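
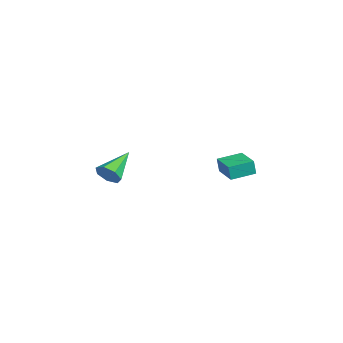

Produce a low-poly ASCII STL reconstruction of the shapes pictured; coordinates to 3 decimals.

solid 
facet normal -0.982 -0.182 -0.044
outer loop
vertex 1.059 2.942 -2.176
vertex 0.802 4.285 -1.989
vertex 1.075 3.065 -3.037
endloop
endfacet
facet normal 0.186 -0.973 -0.136
outer loop
vertex 2.538 3.335 -2.971
vertex 1.059 2.942 -2.176
vertex 1.075 3.065 -3.037
endloop
endfacet
facet normal -0.982 -0.182 -0.044
outer loop
vertex 1.075 3.065 -3.037
vertex 0.802 4.285 -1.989
vertex 0.818 4.407 -2.85
endloop
endfacet
facet normal 0.019 0.141 -0.990
outer loop
vertex 0.818 4.407 -2.85
vertex 2.538 3.335 -2.971
vertex 1.075 3.065 -3.037
endloop
endfacet
facet normal -0.019 -0.141 0.990
outer loop
vertex 1.059 2.942 -2.176
vertex 2.265 4.555 -1.923
vertex 0.802 4.285 -1.989
endloop
endfacet
facet normal 0.186 -0.973 -0.134
outer loop
vertex 2.522 3.213 -2.11
vertex 1.059 2.942 -2.176
vertex 2.538 3.335 -2.971
endloop
endfacet
facet normal -0.018 -0.141 0.990
outer loop
vertex 2.522 3.213 -2.11
vertex 2.265 4.555 -1.923
vertex 1.059 2.942 -2.176
endloop
endfacet
facet normal -0.186 0.973 0.134
outer loop
vertex 0.802 4.285 -1.989
vertex 2.265 4.555 -1.923
vertex 0.818 4.407 -2.85
endloop
endfacet
facet normal 0.018 0.141 -0.990
outer loop
vertex 2.281 4.678 -2.784
vertex 2.538 3.335 -2.971
vertex 0.818 4.407 -2.85
endloop
endfacet
facet normal -0.186 0.973 0.136
outer loop
vertex 0.818 4.407 -2.85
vertex 2.265 4.555 -1.923
vertex 2.281 4.678 -2.784
endloop
endfacet
facet normal 0.982 0.182 0.044
outer loop
vertex 2.281 4.678 -2.784
vertex 2.522 3.213 -2.11
vertex 2.538 3.335 -2.971
endloop
endfacet
facet normal 0.982 0.182 0.044
outer loop
vertex 2.265 4.555 -1.923
vertex 2.522 3.213 -2.11
vertex 2.281 4.678 -2.784
endloop
endfacet
facet normal 0.629 -0.635 -0.449
outer loop
vertex 4.35 -2.745 -1.009
vertex 3.797 -2.993 -1.433
vertex 4.265 -2.436 -1.565
endloop
endfacet
facet normal 0.519 0.778 0.353
outer loop
vertex 4.35 -2.745 -1.009
vertex 4.265 -2.436 -1.565
vertex 2.583 -1.767 -0.567
endloop
endfacet
facet normal 0.630 -0.635 -0.448
outer loop
vertex 4.265 -2.436 -1.565
vertex 3.797 -2.993 -1.433
vertex 3.828 -2.547 -2.022
endloop
endfacet
facet normal 0.149 0.919 -0.365
outer loop
vertex 4.265 -2.436 -1.565
vertex 3.828 -2.547 -2.022
vertex 2.583 -1.767 -0.567
endloop
endfacet
facet normal 0.629 -0.635 -0.448
outer loop
vertex 3.828 -2.547 -2.022
vertex 3.797 -2.993 -1.433
vertex 3.367 -2.994 -2.035
endloop
endfacet
facet normal -0.488 0.524 -0.698
outer loop
vertex 3.828 -2.547 -2.022
vertex 3.367 -2.994 -2.035
vertex 2.583 -1.767 -0.567
endloop
endfacet
facet normal 0.629 -0.636 -0.448
outer loop
vertex 3.367 -2.994 -2.035
vertex 3.797 -2.993 -1.433
vertex 3.23 -3.44 -1.594
endloop
endfacet
facet normal -0.912 -0.110 -0.395
outer loop
vertex 3.367 -2.994 -2.035
vertex 3.23 -3.44 -1.594
vertex 2.583 -1.767 -0.567
endloop
endfacet
facet normal 0.628 -0.635 -0.449
outer loop
vertex 3.23 -3.44 -1.594
vertex 3.797 -2.993 -1.433
vertex 3.52 -3.55 -1.032
endloop
endfacet
facet normal -0.803 -0.505 0.316
outer loop
vertex 3.23 -3.44 -1.594
vertex 3.52 -3.55 -1.032
vertex 2.583 -1.767 -0.567
endloop
endfacet
facet normal 0.629 -0.635 -0.448
outer loop
vertex 3.52 -3.55 -1.032
vertex 3.797 -2.993 -1.433
vertex 4.018 -3.241 -0.771
endloop
endfacet
facet normal -0.246 -0.363 0.899
outer loop
vertex 3.52 -3.55 -1.032
vertex 4.018 -3.241 -0.771
vertex 2.583 -1.767 -0.567
endloop
endfacet
facet normal 0.629 -0.636 -0.448
outer loop
vertex 4.018 -3.241 -0.771
vertex 3.797 -2.993 -1.433
vertex 4.35 -2.745 -1.009
endloop
endfacet
facet normal 0.344 0.209 0.915
outer loop
vertex 4.018 -3.241 -0.771
vertex 4.35 -2.745 -1.009
vertex 2.583 -1.767 -0.567
endloop
endfacet

endsolid


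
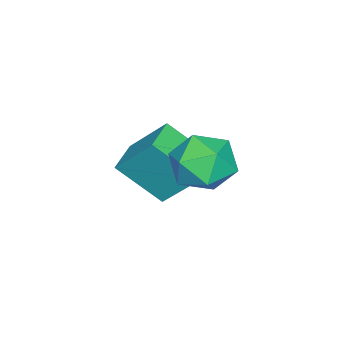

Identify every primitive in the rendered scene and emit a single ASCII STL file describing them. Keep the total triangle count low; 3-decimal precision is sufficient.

solid 
facet normal -0.989 -0.113 0.093
outer loop
vertex -2.882 -1.498 -1.062
vertex -2.889 -0.094 0.566
vertex -3.197 0.119 -2.458
endloop
endfacet
facet normal 0.003 -0.653 -0.757
outer loop
vertex -1.831 0.274 -2.586
vertex -2.882 -1.498 -1.062
vertex -3.197 0.119 -2.458
endloop
endfacet
facet normal -0.989 -0.112 0.093
outer loop
vertex -3.197 0.119 -2.458
vertex -2.889 -0.094 0.566
vertex -3.203 1.523 -0.83
endloop
endfacet
facet normal -0.146 0.749 -0.646
outer loop
vertex -3.203 1.523 -0.83
vertex -1.831 0.274 -2.586
vertex -3.197 0.119 -2.458
endloop
endfacet
facet normal 0.146 -0.749 0.646
outer loop
vertex -2.882 -1.498 -1.062
vertex -1.523 0.061 0.438
vertex -2.889 -0.094 0.566
endloop
endfacet
facet normal 0.003 -0.653 -0.757
outer loop
vertex -1.517 -1.343 -1.19
vertex -2.882 -1.498 -1.062
vertex -1.831 0.274 -2.586
endloop
endfacet
facet normal 0.146 -0.749 0.646
outer loop
vertex -1.517 -1.343 -1.19
vertex -1.523 0.061 0.438
vertex -2.882 -1.498 -1.062
endloop
endfacet
facet normal -0.003 0.653 0.757
outer loop
vertex -2.889 -0.094 0.566
vertex -1.523 0.061 0.438
vertex -3.203 1.523 -0.83
endloop
endfacet
facet normal -0.146 0.749 -0.646
outer loop
vertex -1.838 1.678 -0.958
vertex -1.831 0.274 -2.586
vertex -3.203 1.523 -0.83
endloop
endfacet
facet normal -0.003 0.653 0.757
outer loop
vertex -3.203 1.523 -0.83
vertex -1.523 0.061 0.438
vertex -1.838 1.678 -0.958
endloop
endfacet
facet normal 0.989 0.112 -0.093
outer loop
vertex -1.838 1.678 -0.958
vertex -1.517 -1.343 -1.19
vertex -1.831 0.274 -2.586
endloop
endfacet
facet normal 0.989 0.112 -0.093
outer loop
vertex -1.523 0.061 0.438
vertex -1.517 -1.343 -1.19
vertex -1.838 1.678 -0.958
endloop
endfacet
facet normal -0.698 0.716 0.007
outer loop
vertex 0.054 3.895 1.566
vertex -0.762 3.104 1.151
vertex -0.606 3.244 2.342
endloop
endfacet
facet normal -0.211 0.830 0.516
outer loop
vertex 0.054 3.895 1.566
vertex -0.606 3.244 2.342
vertex 0.573 3.416 2.548
endloop
endfacet
facet normal 0.428 0.881 0.203
outer loop
vertex 0.054 3.895 1.566
vertex 0.573 3.416 2.548
vertex 1.146 3.383 1.483
endloop
endfacet
facet normal 0.336 0.798 -0.500
outer loop
vertex 0.054 3.895 1.566
vertex 1.146 3.383 1.483
vertex 0.321 3.19 0.62
endloop
endfacet
facet normal -0.360 0.697 -0.621
outer loop
vertex 0.054 3.895 1.566
vertex 0.321 3.19 0.62
vertex -0.762 3.104 1.151
endloop
endfacet
facet normal -0.203 0.259 0.944
outer loop
vertex 0.573 3.416 2.548
vertex -0.606 3.244 2.342
vertex 0.079 2.33 2.74
endloop
endfacet
facet normal -0.990 0.074 0.121
outer loop
vertex -0.606 3.244 2.342
vertex -0.762 3.104 1.151
vertex -0.746 2.137 1.877
endloop
endfacet
facet normal -0.443 0.043 -0.896
outer loop
vertex -0.762 3.104 1.151
vertex 0.321 3.19 0.62
vertex -0.173 2.104 0.812
endloop
endfacet
facet normal 0.684 0.208 -0.700
outer loop
vertex 0.321 3.19 0.62
vertex 1.146 3.383 1.483
vertex 1.006 2.276 1.018
endloop
endfacet
facet normal 0.832 0.342 0.437
outer loop
vertex 1.146 3.383 1.483
vertex 0.573 3.416 2.548
vertex 1.162 2.416 2.209
endloop
endfacet
facet normal -0.336 -0.798 0.500
outer loop
vertex 0.346 1.625 1.794
vertex 0.079 2.33 2.74
vertex -0.746 2.137 1.877
endloop
endfacet
facet normal -0.428 -0.881 -0.203
outer loop
vertex 0.346 1.625 1.794
vertex -0.746 2.137 1.877
vertex -0.173 2.104 0.812
endloop
endfacet
facet normal 0.211 -0.830 -0.516
outer loop
vertex 0.346 1.625 1.794
vertex -0.173 2.104 0.812
vertex 1.006 2.276 1.018
endloop
endfacet
facet normal 0.698 -0.716 -0.007
outer loop
vertex 0.346 1.625 1.794
vertex 1.006 2.276 1.018
vertex 1.162 2.416 2.209
endloop
endfacet
facet normal 0.360 -0.697 0.621
outer loop
vertex 0.346 1.625 1.794
vertex 1.162 2.416 2.209
vertex 0.079 2.33 2.74
endloop
endfacet
facet normal -0.684 -0.208 0.700
outer loop
vertex -0.746 2.137 1.877
vertex 0.079 2.33 2.74
vertex -0.606 3.244 2.342
endloop
endfacet
facet normal -0.832 -0.342 -0.437
outer loop
vertex -0.173 2.104 0.812
vertex -0.746 2.137 1.877
vertex -0.762 3.104 1.151
endloop
endfacet
facet normal 0.203 -0.259 -0.944
outer loop
vertex 1.006 2.276 1.018
vertex -0.173 2.104 0.812
vertex 0.321 3.19 0.62
endloop
endfacet
facet normal 0.990 -0.074 -0.121
outer loop
vertex 1.162 2.416 2.209
vertex 1.006 2.276 1.018
vertex 1.146 3.383 1.483
endloop
endfacet
facet normal 0.443 -0.043 0.896
outer loop
vertex 0.079 2.33 2.74
vertex 1.162 2.416 2.209
vertex 0.573 3.416 2.548
endloop
endfacet

endsolid


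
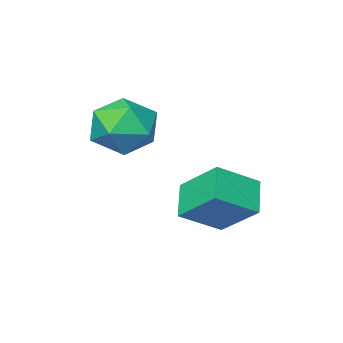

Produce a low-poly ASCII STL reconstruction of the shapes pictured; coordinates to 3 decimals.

solid 
facet normal -0.842 0.195 -0.502
outer loop
vertex -0.774 -0.291 -0.296
vertex -1.1 0.945 0.731
vertex -0.158 0.481 -1.029
endloop
endfacet
facet normal 0.199 -0.754 -0.626
outer loop
vertex 1.08 0.195 -0.291
vertex -0.774 -0.291 -0.296
vertex -0.158 0.481 -1.029
endloop
endfacet
facet normal -0.843 0.194 -0.502
outer loop
vertex -0.158 0.481 -1.029
vertex -1.1 0.945 0.731
vertex -0.485 1.717 -0.002
endloop
endfacet
facet normal 0.500 0.628 -0.596
outer loop
vertex -0.485 1.717 -0.002
vertex 1.08 0.195 -0.291
vertex -0.158 0.481 -1.029
endloop
endfacet
facet normal -0.500 -0.628 0.596
outer loop
vertex -0.774 -0.291 -0.296
vertex 0.138 0.659 1.469
vertex -1.1 0.945 0.731
endloop
endfacet
facet normal 0.199 -0.754 -0.626
outer loop
vertex 0.465 -0.577 0.442
vertex -0.774 -0.291 -0.296
vertex 1.08 0.195 -0.291
endloop
endfacet
facet normal -0.500 -0.628 0.596
outer loop
vertex 0.465 -0.577 0.442
vertex 0.138 0.659 1.469
vertex -0.774 -0.291 -0.296
endloop
endfacet
facet normal -0.199 0.754 0.626
outer loop
vertex -1.1 0.945 0.731
vertex 0.138 0.659 1.469
vertex -0.485 1.717 -0.002
endloop
endfacet
facet normal 0.500 0.628 -0.597
outer loop
vertex 0.754 1.431 0.736
vertex 1.08 0.195 -0.291
vertex -0.485 1.717 -0.002
endloop
endfacet
facet normal -0.199 0.754 0.626
outer loop
vertex -0.485 1.717 -0.002
vertex 0.138 0.659 1.469
vertex 0.754 1.431 0.736
endloop
endfacet
facet normal 0.843 -0.195 0.502
outer loop
vertex 0.754 1.431 0.736
vertex 0.465 -0.577 0.442
vertex 1.08 0.195 -0.291
endloop
endfacet
facet normal 0.842 -0.195 0.503
outer loop
vertex 0.138 0.659 1.469
vertex 0.465 -0.577 0.442
vertex 0.754 1.431 0.736
endloop
endfacet
facet normal 0.330 0.859 0.391
outer loop
vertex 1.333 -0.771 2.477
vertex 1.598 -1.288 3.391
vertex 2.321 -1.201 2.589
endloop
endfacet
facet normal 0.408 0.855 -0.320
outer loop
vertex 1.333 -0.771 2.477
vertex 2.321 -1.201 2.589
vertex 1.79 -1.299 1.65
endloop
endfacet
facet normal -0.234 0.755 -0.612
outer loop
vertex 1.333 -0.771 2.477
vertex 1.79 -1.299 1.65
vertex 0.74 -1.445 1.872
endloop
endfacet
facet normal -0.710 0.699 -0.082
outer loop
vertex 1.333 -0.771 2.477
vertex 0.74 -1.445 1.872
vertex 0.622 -1.438 2.948
endloop
endfacet
facet normal -0.361 0.763 0.536
outer loop
vertex 1.333 -0.771 2.477
vertex 0.622 -1.438 2.948
vertex 1.598 -1.288 3.391
endloop
endfacet
facet normal 0.818 0.296 -0.493
outer loop
vertex 1.79 -1.299 1.65
vertex 2.321 -1.201 2.589
vertex 2.338 -2.142 2.052
endloop
endfacet
facet normal 0.691 0.304 0.656
outer loop
vertex 2.321 -1.201 2.589
vertex 1.598 -1.288 3.391
vertex 2.22 -2.135 3.128
endloop
endfacet
facet normal -0.427 0.147 0.892
outer loop
vertex 1.598 -1.288 3.391
vertex 0.622 -1.438 2.948
vertex 1.17 -2.281 3.35
endloop
endfacet
facet normal -0.993 0.044 -0.109
outer loop
vertex 0.622 -1.438 2.948
vertex 0.74 -1.445 1.872
vertex 0.639 -2.379 2.411
endloop
endfacet
facet normal -0.223 0.136 -0.965
outer loop
vertex 0.74 -1.445 1.872
vertex 1.79 -1.299 1.65
vertex 1.362 -2.292 1.609
endloop
endfacet
facet normal 0.710 -0.699 0.082
outer loop
vertex 1.627 -2.809 2.523
vertex 2.338 -2.142 2.052
vertex 2.22 -2.135 3.128
endloop
endfacet
facet normal 0.234 -0.755 0.612
outer loop
vertex 1.627 -2.809 2.523
vertex 2.22 -2.135 3.128
vertex 1.17 -2.281 3.35
endloop
endfacet
facet normal -0.408 -0.855 0.320
outer loop
vertex 1.627 -2.809 2.523
vertex 1.17 -2.281 3.35
vertex 0.639 -2.379 2.411
endloop
endfacet
facet normal -0.330 -0.859 -0.391
outer loop
vertex 1.627 -2.809 2.523
vertex 0.639 -2.379 2.411
vertex 1.362 -2.292 1.609
endloop
endfacet
facet normal 0.361 -0.763 -0.536
outer loop
vertex 1.627 -2.809 2.523
vertex 1.362 -2.292 1.609
vertex 2.338 -2.142 2.052
endloop
endfacet
facet normal 0.993 -0.044 0.109
outer loop
vertex 2.22 -2.135 3.128
vertex 2.338 -2.142 2.052
vertex 2.321 -1.201 2.589
endloop
endfacet
facet normal 0.223 -0.136 0.965
outer loop
vertex 1.17 -2.281 3.35
vertex 2.22 -2.135 3.128
vertex 1.598 -1.288 3.391
endloop
endfacet
facet normal -0.818 -0.296 0.493
outer loop
vertex 0.639 -2.379 2.411
vertex 1.17 -2.281 3.35
vertex 0.622 -1.438 2.948
endloop
endfacet
facet normal -0.691 -0.304 -0.656
outer loop
vertex 1.362 -2.292 1.609
vertex 0.639 -2.379 2.411
vertex 0.74 -1.445 1.872
endloop
endfacet
facet normal 0.427 -0.147 -0.892
outer loop
vertex 2.338 -2.142 2.052
vertex 1.362 -2.292 1.609
vertex 1.79 -1.299 1.65
endloop
endfacet

endsolid


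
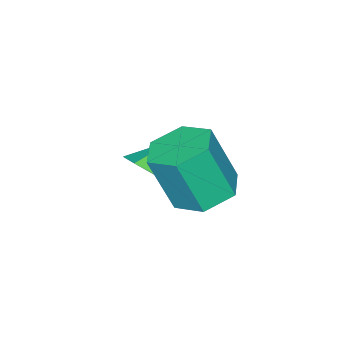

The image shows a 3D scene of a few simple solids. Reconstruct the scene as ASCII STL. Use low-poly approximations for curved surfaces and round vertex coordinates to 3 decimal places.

solid 
facet normal 0.770 -0.108 -0.629
outer loop
vertex -1.77 -0.847 -1.043
vertex -2.311 -0.768 -1.719
vertex -1.934 -0.062 -1.379
endloop
endfacet
facet normal 0.131 0.413 0.901
outer loop
vertex -1.77 -0.847 -1.043
vertex -1.934 -0.062 -1.379
vertex -3.289 -0.632 -0.921
endloop
endfacet
facet normal 0.769 -0.108 -0.630
outer loop
vertex -1.934 -0.062 -1.379
vertex -2.311 -0.768 -1.719
vertex -2.476 0.017 -2.055
endloop
endfacet
facet normal -0.272 0.906 0.324
outer loop
vertex -1.934 -0.062 -1.379
vertex -2.476 0.017 -2.055
vertex -3.289 -0.632 -0.921
endloop
endfacet
facet normal 0.771 -0.107 -0.628
outer loop
vertex -2.476 0.017 -2.055
vertex -2.311 -0.768 -1.719
vertex -2.852 -0.689 -2.396
endloop
endfacet
facet normal -0.796 0.548 -0.257
outer loop
vertex -2.476 0.017 -2.055
vertex -2.852 -0.689 -2.396
vertex -3.289 -0.632 -0.921
endloop
endfacet
facet normal 0.771 -0.107 -0.628
outer loop
vertex -2.852 -0.689 -2.396
vertex -2.311 -0.768 -1.719
vertex -2.687 -1.475 -2.06
endloop
endfacet
facet normal -0.917 -0.304 -0.260
outer loop
vertex -2.852 -0.689 -2.396
vertex -2.687 -1.475 -2.06
vertex -3.289 -0.632 -0.921
endloop
endfacet
facet normal 0.771 -0.107 -0.628
outer loop
vertex -2.687 -1.475 -2.06
vertex -2.311 -0.768 -1.719
vertex -2.146 -1.554 -1.383
endloop
endfacet
facet normal -0.514 -0.797 0.318
outer loop
vertex -2.687 -1.475 -2.06
vertex -2.146 -1.554 -1.383
vertex -3.289 -0.632 -0.921
endloop
endfacet
facet normal 0.770 -0.107 -0.629
outer loop
vertex -2.146 -1.554 -1.383
vertex -2.311 -0.768 -1.719
vertex -1.77 -0.847 -1.043
endloop
endfacet
facet normal 0.010 -0.438 0.899
outer loop
vertex -2.146 -1.554 -1.383
vertex -1.77 -0.847 -1.043
vertex -3.289 -0.632 -0.921
endloop
endfacet
facet normal -0.192 0.317 -0.929
outer loop
vertex -0.428 1.598 -0.659
vertex -1.275 1.984 -0.352
vertex -0.457 2.523 -0.337
endloop
endfacet
facet normal 0.981 0.091 -0.172
outer loop
vertex -0.428 1.598 -0.659
vertex -0.457 2.523 -0.337
vertex -0.059 0.989 1.124
endloop
endfacet
facet normal 0.981 0.090 -0.173
outer loop
vertex -0.059 0.989 1.124
vertex -0.457 2.523 -0.337
vertex -0.087 1.915 1.446
endloop
endfacet
facet normal 0.193 -0.317 0.929
outer loop
vertex -0.059 0.989 1.124
vertex -0.087 1.915 1.446
vertex -0.905 1.376 1.432
endloop
endfacet
facet normal -0.192 0.317 -0.929
outer loop
vertex -0.457 2.523 -0.337
vertex -1.275 1.984 -0.352
vertex -1.303 2.91 -0.03
endloop
endfacet
facet normal 0.466 0.862 0.197
outer loop
vertex -0.457 2.523 -0.337
vertex -1.303 2.91 -0.03
vertex -0.087 1.915 1.446
endloop
endfacet
facet normal 0.465 0.863 0.198
outer loop
vertex -0.087 1.915 1.446
vertex -1.303 2.91 -0.03
vertex -0.933 2.301 1.753
endloop
endfacet
facet normal 0.193 -0.316 0.929
outer loop
vertex -0.087 1.915 1.446
vertex -0.933 2.301 1.753
vertex -0.905 1.376 1.432
endloop
endfacet
facet normal -0.193 0.317 -0.929
outer loop
vertex -1.303 2.91 -0.03
vertex -1.275 1.984 -0.352
vertex -2.121 2.371 -0.044
endloop
endfacet
facet normal -0.515 0.773 0.371
outer loop
vertex -1.303 2.91 -0.03
vertex -2.121 2.371 -0.044
vertex -0.933 2.301 1.753
endloop
endfacet
facet normal -0.515 0.773 0.371
outer loop
vertex -0.933 2.301 1.753
vertex -2.121 2.371 -0.044
vertex -1.752 1.762 1.739
endloop
endfacet
facet normal 0.192 -0.317 0.929
outer loop
vertex -0.933 2.301 1.753
vertex -1.752 1.762 1.739
vertex -0.905 1.376 1.432
endloop
endfacet
facet normal -0.193 0.317 -0.929
outer loop
vertex -2.121 2.371 -0.044
vertex -1.275 1.984 -0.352
vertex -2.093 1.445 -0.366
endloop
endfacet
facet normal -0.981 -0.090 0.172
outer loop
vertex -2.121 2.371 -0.044
vertex -2.093 1.445 -0.366
vertex -1.752 1.762 1.739
endloop
endfacet
facet normal -0.981 -0.091 0.173
outer loop
vertex -1.752 1.762 1.739
vertex -2.093 1.445 -0.366
vertex -1.723 0.837 1.417
endloop
endfacet
facet normal 0.192 -0.317 0.929
outer loop
vertex -1.752 1.762 1.739
vertex -1.723 0.837 1.417
vertex -0.905 1.376 1.432
endloop
endfacet
facet normal -0.193 0.316 -0.929
outer loop
vertex -2.093 1.445 -0.366
vertex -1.275 1.984 -0.352
vertex -1.247 1.059 -0.673
endloop
endfacet
facet normal -0.465 -0.863 -0.198
outer loop
vertex -2.093 1.445 -0.366
vertex -1.247 1.059 -0.673
vertex -1.723 0.837 1.417
endloop
endfacet
facet normal -0.466 -0.862 -0.198
outer loop
vertex -1.723 0.837 1.417
vertex -1.247 1.059 -0.673
vertex -0.877 0.45 1.11
endloop
endfacet
facet normal 0.192 -0.317 0.929
outer loop
vertex -1.723 0.837 1.417
vertex -0.877 0.45 1.11
vertex -0.905 1.376 1.432
endloop
endfacet
facet normal -0.192 0.317 -0.929
outer loop
vertex -1.247 1.059 -0.673
vertex -1.275 1.984 -0.352
vertex -0.428 1.598 -0.659
endloop
endfacet
facet normal 0.515 -0.773 -0.371
outer loop
vertex -1.247 1.059 -0.673
vertex -0.428 1.598 -0.659
vertex -0.877 0.45 1.11
endloop
endfacet
facet normal 0.515 -0.773 -0.371
outer loop
vertex -0.877 0.45 1.11
vertex -0.428 1.598 -0.659
vertex -0.059 0.989 1.124
endloop
endfacet
facet normal 0.193 -0.317 0.929
outer loop
vertex -0.877 0.45 1.11
vertex -0.059 0.989 1.124
vertex -0.905 1.376 1.432
endloop
endfacet

endsolid


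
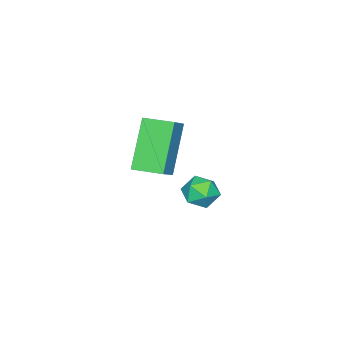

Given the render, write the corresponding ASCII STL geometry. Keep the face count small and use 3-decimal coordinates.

solid 
facet normal 0.247 0.945 -0.214
outer loop
vertex 0.633 4.031 -2.412
vertex 0.151 4.261 -1.952
vertex 0.811 4.137 -1.738
endloop
endfacet
facet normal 0.808 0.511 -0.294
outer loop
vertex 0.633 4.031 -2.412
vertex 0.811 4.137 -1.738
vertex 1.047 3.568 -2.08
endloop
endfacet
facet normal 0.633 0.011 -0.774
outer loop
vertex 0.633 4.031 -2.412
vertex 1.047 3.568 -2.08
vertex 0.532 3.34 -2.504
endloop
endfacet
facet normal -0.035 0.137 -0.990
outer loop
vertex 0.633 4.031 -2.412
vertex 0.532 3.34 -2.504
vertex -0.021 3.769 -2.425
endloop
endfacet
facet normal -0.273 0.715 -0.644
outer loop
vertex 0.633 4.031 -2.412
vertex -0.021 3.769 -2.425
vertex 0.151 4.261 -1.952
endloop
endfacet
facet normal 0.925 0.185 0.330
outer loop
vertex 1.047 3.568 -2.08
vertex 0.811 4.137 -1.738
vertex 0.821 3.511 -1.415
endloop
endfacet
facet normal 0.018 0.888 0.459
outer loop
vertex 0.811 4.137 -1.738
vertex 0.151 4.261 -1.952
vertex 0.268 3.94 -1.336
endloop
endfacet
facet normal -0.824 0.515 -0.236
outer loop
vertex 0.151 4.261 -1.952
vertex -0.021 3.769 -2.425
vertex -0.247 3.712 -1.76
endloop
endfacet
facet normal -0.438 -0.418 -0.796
outer loop
vertex -0.021 3.769 -2.425
vertex 0.532 3.34 -2.504
vertex -0.011 3.143 -2.102
endloop
endfacet
facet normal 0.643 -0.622 -0.446
outer loop
vertex 0.532 3.34 -2.504
vertex 1.047 3.568 -2.08
vertex 0.649 3.019 -1.888
endloop
endfacet
facet normal 0.035 -0.137 0.990
outer loop
vertex 0.167 3.249 -1.428
vertex 0.821 3.511 -1.415
vertex 0.268 3.94 -1.336
endloop
endfacet
facet normal -0.633 -0.011 0.774
outer loop
vertex 0.167 3.249 -1.428
vertex 0.268 3.94 -1.336
vertex -0.247 3.712 -1.76
endloop
endfacet
facet normal -0.808 -0.511 0.294
outer loop
vertex 0.167 3.249 -1.428
vertex -0.247 3.712 -1.76
vertex -0.011 3.143 -2.102
endloop
endfacet
facet normal -0.247 -0.945 0.214
outer loop
vertex 0.167 3.249 -1.428
vertex -0.011 3.143 -2.102
vertex 0.649 3.019 -1.888
endloop
endfacet
facet normal 0.273 -0.715 0.644
outer loop
vertex 0.167 3.249 -1.428
vertex 0.649 3.019 -1.888
vertex 0.821 3.511 -1.415
endloop
endfacet
facet normal 0.438 0.418 0.796
outer loop
vertex 0.268 3.94 -1.336
vertex 0.821 3.511 -1.415
vertex 0.811 4.137 -1.738
endloop
endfacet
facet normal -0.643 0.622 0.446
outer loop
vertex -0.247 3.712 -1.76
vertex 0.268 3.94 -1.336
vertex 0.151 4.261 -1.952
endloop
endfacet
facet normal -0.925 -0.185 -0.330
outer loop
vertex -0.011 3.143 -2.102
vertex -0.247 3.712 -1.76
vertex -0.021 3.769 -2.425
endloop
endfacet
facet normal -0.018 -0.888 -0.459
outer loop
vertex 0.649 3.019 -1.888
vertex -0.011 3.143 -2.102
vertex 0.532 3.34 -2.504
endloop
endfacet
facet normal 0.824 -0.515 0.236
outer loop
vertex 0.821 3.511 -1.415
vertex 0.649 3.019 -1.888
vertex 1.047 3.568 -2.08
endloop
endfacet
facet normal -0.788 -0.199 -0.582
outer loop
vertex 2.016 2.878 2.168
vertex 1.737 3.89 2.199
vertex 3.115 3.23 0.559
endloop
endfacet
facet normal 0.266 -0.964 -0.029
outer loop
vertex 3.903 3.43 1.141
vertex 2.016 2.878 2.168
vertex 3.115 3.23 0.559
endloop
endfacet
facet normal -0.788 -0.199 -0.582
outer loop
vertex 3.115 3.23 0.559
vertex 1.737 3.89 2.199
vertex 2.836 4.242 0.59
endloop
endfacet
facet normal 0.555 0.178 -0.813
outer loop
vertex 2.836 4.242 0.59
vertex 3.903 3.43 1.141
vertex 3.115 3.23 0.559
endloop
endfacet
facet normal -0.555 -0.178 0.813
outer loop
vertex 2.016 2.878 2.168
vertex 2.525 4.09 2.781
vertex 1.737 3.89 2.199
endloop
endfacet
facet normal 0.266 -0.964 -0.029
outer loop
vertex 2.804 3.078 2.75
vertex 2.016 2.878 2.168
vertex 3.903 3.43 1.141
endloop
endfacet
facet normal -0.555 -0.178 0.813
outer loop
vertex 2.804 3.078 2.75
vertex 2.525 4.09 2.781
vertex 2.016 2.878 2.168
endloop
endfacet
facet normal -0.266 0.964 0.029
outer loop
vertex 1.737 3.89 2.199
vertex 2.525 4.09 2.781
vertex 2.836 4.242 0.59
endloop
endfacet
facet normal 0.555 0.178 -0.813
outer loop
vertex 3.624 4.442 1.172
vertex 3.903 3.43 1.141
vertex 2.836 4.242 0.59
endloop
endfacet
facet normal -0.266 0.964 0.029
outer loop
vertex 2.836 4.242 0.59
vertex 2.525 4.09 2.781
vertex 3.624 4.442 1.172
endloop
endfacet
facet normal 0.788 0.199 0.582
outer loop
vertex 3.624 4.442 1.172
vertex 2.804 3.078 2.75
vertex 3.903 3.43 1.141
endloop
endfacet
facet normal 0.788 0.199 0.582
outer loop
vertex 2.525 4.09 2.781
vertex 2.804 3.078 2.75
vertex 3.624 4.442 1.172
endloop
endfacet

endsolid


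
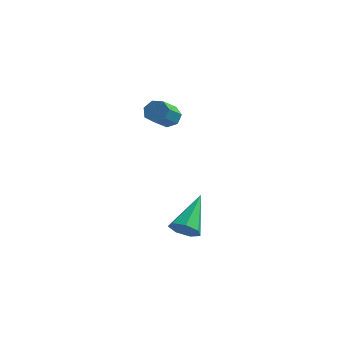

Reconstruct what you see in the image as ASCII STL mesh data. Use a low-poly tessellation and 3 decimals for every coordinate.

solid 
facet normal 0.082 0.781 -0.619
outer loop
vertex -1.594 2.063 1.524
vertex -2.114 1.989 1.362
vertex -1.924 2.297 1.776
endloop
endfacet
facet normal 0.717 0.386 0.580
outer loop
vertex -1.594 2.063 1.524
vertex -1.924 2.297 1.776
vertex -1.706 0.986 2.38
endloop
endfacet
facet normal 0.715 0.387 0.582
outer loop
vertex -1.706 0.986 2.38
vertex -1.924 2.297 1.776
vertex -2.037 1.22 2.631
endloop
endfacet
facet normal -0.081 -0.780 0.621
outer loop
vertex -1.706 0.986 2.38
vertex -2.037 1.22 2.631
vertex -2.226 0.911 2.218
endloop
endfacet
facet normal 0.082 0.781 -0.619
outer loop
vertex -1.924 2.297 1.776
vertex -2.114 1.989 1.362
vertex -2.398 2.299 1.716
endloop
endfacet
facet normal -0.095 0.625 0.775
outer loop
vertex -1.924 2.297 1.776
vertex -2.398 2.299 1.716
vertex -2.037 1.22 2.631
endloop
endfacet
facet normal -0.094 0.625 0.775
outer loop
vertex -2.037 1.22 2.631
vertex -2.398 2.299 1.716
vertex -2.51 1.222 2.572
endloop
endfacet
facet normal -0.081 -0.780 0.621
outer loop
vertex -2.037 1.22 2.631
vertex -2.51 1.222 2.572
vertex -2.226 0.911 2.218
endloop
endfacet
facet normal 0.080 0.781 -0.619
outer loop
vertex -2.398 2.299 1.716
vertex -2.114 1.989 1.362
vertex -2.657 2.067 1.39
endloop
endfacet
facet normal -0.836 0.392 0.384
outer loop
vertex -2.398 2.299 1.716
vertex -2.657 2.067 1.39
vertex -2.51 1.222 2.572
endloop
endfacet
facet normal -0.835 0.393 0.385
outer loop
vertex -2.51 1.222 2.572
vertex -2.657 2.067 1.39
vertex -2.77 0.99 2.245
endloop
endfacet
facet normal -0.083 -0.781 0.620
outer loop
vertex -2.51 1.222 2.572
vertex -2.77 0.99 2.245
vertex -2.226 0.911 2.218
endloop
endfacet
facet normal 0.080 0.780 -0.620
outer loop
vertex -2.657 2.067 1.39
vertex -2.114 1.989 1.362
vertex -2.508 1.776 1.043
endloop
endfacet
facet normal -0.946 -0.134 -0.294
outer loop
vertex -2.657 2.067 1.39
vertex -2.508 1.776 1.043
vertex -2.77 0.99 2.245
endloop
endfacet
facet normal -0.946 -0.136 -0.295
outer loop
vertex -2.77 0.99 2.245
vertex -2.508 1.776 1.043
vertex -2.62 0.699 1.898
endloop
endfacet
facet normal -0.083 -0.781 0.619
outer loop
vertex -2.77 0.99 2.245
vertex -2.62 0.699 1.898
vertex -2.226 0.911 2.218
endloop
endfacet
facet normal 0.080 0.780 -0.620
outer loop
vertex -2.508 1.776 1.043
vertex -2.114 1.989 1.362
vertex -2.061 1.645 0.936
endloop
endfacet
facet normal -0.345 -0.561 -0.752
outer loop
vertex -2.508 1.776 1.043
vertex -2.061 1.645 0.936
vertex -2.62 0.699 1.898
endloop
endfacet
facet normal -0.344 -0.562 -0.752
outer loop
vertex -2.62 0.699 1.898
vertex -2.061 1.645 0.936
vertex -2.174 0.568 1.792
endloop
endfacet
facet normal -0.082 -0.781 0.619
outer loop
vertex -2.62 0.699 1.898
vertex -2.174 0.568 1.792
vertex -2.226 0.911 2.218
endloop
endfacet
facet normal 0.084 0.780 -0.620
outer loop
vertex -2.061 1.645 0.936
vertex -2.114 1.989 1.362
vertex -1.654 1.772 1.151
endloop
endfacet
facet normal 0.516 -0.565 -0.643
outer loop
vertex -2.061 1.645 0.936
vertex -1.654 1.772 1.151
vertex -2.174 0.568 1.792
endloop
endfacet
facet normal 0.515 -0.565 -0.644
outer loop
vertex -2.174 0.568 1.792
vertex -1.654 1.772 1.151
vertex -1.767 0.695 2.006
endloop
endfacet
facet normal -0.082 -0.781 0.619
outer loop
vertex -2.174 0.568 1.792
vertex -1.767 0.695 2.006
vertex -2.226 0.911 2.218
endloop
endfacet
facet normal 0.083 0.779 -0.621
outer loop
vertex -1.654 1.772 1.151
vertex -2.114 1.989 1.362
vertex -1.594 2.063 1.524
endloop
endfacet
facet normal 0.989 -0.142 -0.048
outer loop
vertex -1.654 1.772 1.151
vertex -1.594 2.063 1.524
vertex -1.767 0.695 2.006
endloop
endfacet
facet normal 0.988 -0.143 -0.050
outer loop
vertex -1.767 0.695 2.006
vertex -1.594 2.063 1.524
vertex -1.706 0.986 2.38
endloop
endfacet
facet normal -0.081 -0.780 0.620
outer loop
vertex -1.767 0.695 2.006
vertex -1.706 0.986 2.38
vertex -2.226 0.911 2.218
endloop
endfacet
facet normal -0.038 -0.843 -0.536
outer loop
vertex 0.113 -0.378 -3.653
vertex -0.486 -0.542 -3.353
vertex -0.379 -0.18 -3.93
endloop
endfacet
facet normal 0.552 0.660 -0.509
outer loop
vertex 0.113 -0.378 -3.653
vertex -0.379 -0.18 -3.93
vertex -0.414 1.102 -2.307
endloop
endfacet
facet normal -0.038 -0.843 -0.536
outer loop
vertex -0.379 -0.18 -3.93
vertex -0.486 -0.542 -3.353
vertex -0.952 -0.254 -3.773
endloop
endfacet
facet normal -0.262 0.754 -0.602
outer loop
vertex -0.379 -0.18 -3.93
vertex -0.952 -0.254 -3.773
vertex -0.414 1.102 -2.307
endloop
endfacet
facet normal -0.038 -0.843 -0.536
outer loop
vertex -0.952 -0.254 -3.773
vertex -0.486 -0.542 -3.353
vertex -1.174 -0.545 -3.3
endloop
endfacet
facet normal -0.873 0.474 -0.118
outer loop
vertex -0.952 -0.254 -3.773
vertex -1.174 -0.545 -3.3
vertex -0.414 1.102 -2.307
endloop
endfacet
facet normal -0.038 -0.843 -0.536
outer loop
vertex -1.174 -0.545 -3.3
vertex -0.486 -0.542 -3.353
vertex -0.879 -0.834 -2.866
endloop
endfacet
facet normal -0.817 0.030 0.576
outer loop
vertex -1.174 -0.545 -3.3
vertex -0.879 -0.834 -2.866
vertex -0.414 1.102 -2.307
endloop
endfacet
facet normal -0.038 -0.843 -0.536
outer loop
vertex -0.879 -0.834 -2.866
vertex -0.486 -0.542 -3.353
vertex -0.288 -0.903 -2.799
endloop
endfacet
facet normal -0.137 -0.244 0.960
outer loop
vertex -0.879 -0.834 -2.866
vertex -0.288 -0.903 -2.799
vertex -0.414 1.102 -2.307
endloop
endfacet
facet normal -0.037 -0.843 -0.536
outer loop
vertex -0.288 -0.903 -2.799
vertex -0.486 -0.542 -3.353
vertex 0.154 -0.7 -3.149
endloop
endfacet
facet normal 0.654 -0.141 0.743
outer loop
vertex -0.288 -0.903 -2.799
vertex 0.154 -0.7 -3.149
vertex -0.414 1.102 -2.307
endloop
endfacet
facet normal -0.037 -0.843 -0.536
outer loop
vertex 0.154 -0.7 -3.149
vertex -0.486 -0.542 -3.353
vertex 0.113 -0.378 -3.653
endloop
endfacet
facet normal 0.961 0.261 0.089
outer loop
vertex 0.154 -0.7 -3.149
vertex 0.113 -0.378 -3.653
vertex -0.414 1.102 -2.307
endloop
endfacet

endsolid


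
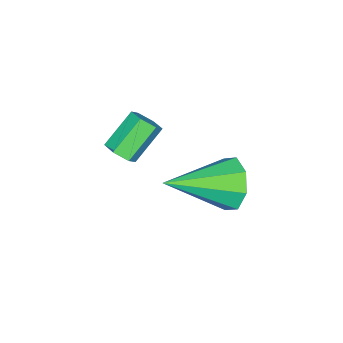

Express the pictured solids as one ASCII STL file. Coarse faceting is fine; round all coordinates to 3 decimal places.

solid 
facet normal -0.749 0.556 -0.360
outer loop
vertex -1.509 3.295 2.249
vertex -1.929 3.196 2.97
vertex -1.374 3.755 2.678
endloop
endfacet
facet normal 0.857 0.194 -0.478
outer loop
vertex -1.509 3.295 2.249
vertex -1.374 3.755 2.678
vertex -0.431 2.084 3.69
endloop
endfacet
facet normal -0.749 0.557 -0.359
outer loop
vertex -1.374 3.755 2.678
vertex -1.929 3.196 2.97
vertex -1.563 3.887 3.278
endloop
endfacet
facet normal 0.824 0.549 0.139
outer loop
vertex -1.374 3.755 2.678
vertex -1.563 3.887 3.278
vertex -0.431 2.084 3.69
endloop
endfacet
facet normal -0.748 0.557 -0.360
outer loop
vertex -1.563 3.887 3.278
vertex -1.929 3.196 2.97
vertex -1.967 3.615 3.697
endloop
endfacet
facet normal 0.467 0.465 0.752
outer loop
vertex -1.563 3.887 3.278
vertex -1.967 3.615 3.697
vertex -0.431 2.084 3.69
endloop
endfacet
facet normal -0.748 0.557 -0.360
outer loop
vertex -1.967 3.615 3.697
vertex -1.929 3.196 2.97
vertex -2.349 3.098 3.691
endloop
endfacet
facet normal -0.004 -0.009 1.000
outer loop
vertex -1.967 3.615 3.697
vertex -2.349 3.098 3.691
vertex -0.431 2.084 3.69
endloop
endfacet
facet normal -0.749 0.556 -0.361
outer loop
vertex -2.349 3.098 3.691
vertex -1.929 3.196 2.97
vertex -2.484 2.638 3.263
endloop
endfacet
facet normal -0.314 -0.596 0.739
outer loop
vertex -2.349 3.098 3.691
vertex -2.484 2.638 3.263
vertex -0.431 2.084 3.69
endloop
endfacet
facet normal -0.749 0.557 -0.359
outer loop
vertex -2.484 2.638 3.263
vertex -1.929 3.196 2.97
vertex -2.295 2.506 2.663
endloop
endfacet
facet normal -0.282 -0.952 0.121
outer loop
vertex -2.484 2.638 3.263
vertex -2.295 2.506 2.663
vertex -0.431 2.084 3.69
endloop
endfacet
facet normal -0.749 0.557 -0.359
outer loop
vertex -2.295 2.506 2.663
vertex -1.929 3.196 2.97
vertex -1.891 2.778 2.243
endloop
endfacet
facet normal 0.074 -0.868 -0.491
outer loop
vertex -2.295 2.506 2.663
vertex -1.891 2.778 2.243
vertex -0.431 2.084 3.69
endloop
endfacet
facet normal -0.749 0.557 -0.360
outer loop
vertex -1.891 2.778 2.243
vertex -1.929 3.196 2.97
vertex -1.509 3.295 2.249
endloop
endfacet
facet normal 0.545 -0.394 -0.740
outer loop
vertex -1.891 2.778 2.243
vertex -1.509 3.295 2.249
vertex -0.431 2.084 3.69
endloop
endfacet
facet normal 0.710 -0.207 -0.673
outer loop
vertex -1.241 -0.004 3.132
vertex -1.589 -0.032 2.773
vertex -1.367 0.405 2.873
endloop
endfacet
facet normal 0.657 0.537 0.529
outer loop
vertex -1.241 -0.004 3.132
vertex -1.367 0.405 2.873
vertex -2.144 0.26 3.985
endloop
endfacet
facet normal 0.657 0.537 0.529
outer loop
vertex -2.144 0.26 3.985
vertex -1.367 0.405 2.873
vertex -2.27 0.669 3.726
endloop
endfacet
facet normal -0.711 0.207 0.673
outer loop
vertex -2.144 0.26 3.985
vertex -2.27 0.669 3.726
vertex -2.491 0.232 3.627
endloop
endfacet
facet normal 0.711 -0.208 -0.671
outer loop
vertex -1.367 0.405 2.873
vertex -1.589 -0.032 2.773
vertex -1.714 0.377 2.514
endloop
endfacet
facet normal 0.112 0.977 -0.184
outer loop
vertex -1.367 0.405 2.873
vertex -1.714 0.377 2.514
vertex -2.27 0.669 3.726
endloop
endfacet
facet normal 0.112 0.977 -0.184
outer loop
vertex -2.27 0.669 3.726
vertex -1.714 0.377 2.514
vertex -2.617 0.641 3.367
endloop
endfacet
facet normal -0.711 0.208 0.671
outer loop
vertex -2.27 0.669 3.726
vertex -2.617 0.641 3.367
vertex -2.491 0.232 3.627
endloop
endfacet
facet normal 0.710 -0.209 -0.672
outer loop
vertex -1.714 0.377 2.514
vertex -1.589 -0.032 2.773
vertex -1.936 -0.06 2.415
endloop
endfacet
facet normal -0.546 0.439 -0.714
outer loop
vertex -1.714 0.377 2.514
vertex -1.936 -0.06 2.415
vertex -2.617 0.641 3.367
endloop
endfacet
facet normal -0.546 0.439 -0.714
outer loop
vertex -2.617 0.641 3.367
vertex -1.936 -0.06 2.415
vertex -2.839 0.204 3.268
endloop
endfacet
facet normal -0.710 0.209 0.672
outer loop
vertex -2.617 0.641 3.367
vertex -2.839 0.204 3.268
vertex -2.491 0.232 3.627
endloop
endfacet
facet normal 0.711 -0.207 -0.673
outer loop
vertex -1.936 -0.06 2.415
vertex -1.589 -0.032 2.773
vertex -1.81 -0.469 2.674
endloop
endfacet
facet normal -0.657 -0.537 -0.529
outer loop
vertex -1.936 -0.06 2.415
vertex -1.81 -0.469 2.674
vertex -2.839 0.204 3.268
endloop
endfacet
facet normal -0.657 -0.537 -0.529
outer loop
vertex -2.839 0.204 3.268
vertex -1.81 -0.469 2.674
vertex -2.713 -0.205 3.527
endloop
endfacet
facet normal -0.710 0.207 0.673
outer loop
vertex -2.839 0.204 3.268
vertex -2.713 -0.205 3.527
vertex -2.491 0.232 3.627
endloop
endfacet
facet normal 0.711 -0.208 -0.671
outer loop
vertex -1.81 -0.469 2.674
vertex -1.589 -0.032 2.773
vertex -1.463 -0.441 3.033
endloop
endfacet
facet normal -0.112 -0.977 0.184
outer loop
vertex -1.81 -0.469 2.674
vertex -1.463 -0.441 3.033
vertex -2.713 -0.205 3.527
endloop
endfacet
facet normal -0.112 -0.977 0.184
outer loop
vertex -2.713 -0.205 3.527
vertex -1.463 -0.441 3.033
vertex -2.366 -0.177 3.886
endloop
endfacet
facet normal -0.711 0.208 0.671
outer loop
vertex -2.713 -0.205 3.527
vertex -2.366 -0.177 3.886
vertex -2.491 0.232 3.627
endloop
endfacet
facet normal 0.710 -0.209 -0.672
outer loop
vertex -1.463 -0.441 3.033
vertex -1.589 -0.032 2.773
vertex -1.241 -0.004 3.132
endloop
endfacet
facet normal 0.546 -0.439 0.714
outer loop
vertex -1.463 -0.441 3.033
vertex -1.241 -0.004 3.132
vertex -2.366 -0.177 3.886
endloop
endfacet
facet normal 0.546 -0.439 0.714
outer loop
vertex -2.366 -0.177 3.886
vertex -1.241 -0.004 3.132
vertex -2.144 0.26 3.985
endloop
endfacet
facet normal -0.710 0.209 0.672
outer loop
vertex -2.366 -0.177 3.886
vertex -2.144 0.26 3.985
vertex -2.491 0.232 3.627
endloop
endfacet

endsolid


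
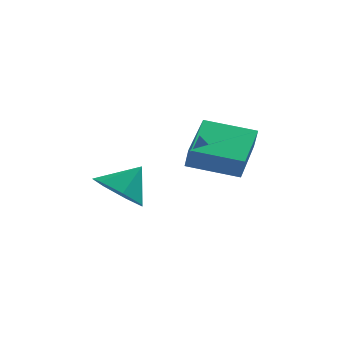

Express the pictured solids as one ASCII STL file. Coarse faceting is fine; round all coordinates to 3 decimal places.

solid 
facet normal -0.953 0.233 0.195
outer loop
vertex -1.649 -2.253 3.361
vertex -1.067 -0.299 3.866
vertex -1.749 -2.026 2.6
endloop
endfacet
facet normal -0.277 -0.930 -0.241
outer loop
vertex -0.053 -2.441 2.254
vertex -1.649 -2.253 3.361
vertex -1.749 -2.026 2.6
endloop
endfacet
facet normal -0.953 0.233 0.195
outer loop
vertex -1.749 -2.026 2.6
vertex -1.067 -0.299 3.866
vertex -1.167 -0.072 3.106
endloop
endfacet
facet normal -0.125 0.283 -0.951
outer loop
vertex -1.167 -0.072 3.106
vertex -0.053 -2.441 2.254
vertex -1.749 -2.026 2.6
endloop
endfacet
facet normal 0.125 -0.283 0.951
outer loop
vertex -1.649 -2.253 3.361
vertex 0.629 -0.714 3.52
vertex -1.067 -0.299 3.866
endloop
endfacet
facet normal -0.277 -0.930 -0.241
outer loop
vertex 0.047 -2.668 3.014
vertex -1.649 -2.253 3.361
vertex -0.053 -2.441 2.254
endloop
endfacet
facet normal 0.125 -0.283 0.951
outer loop
vertex 0.047 -2.668 3.014
vertex 0.629 -0.714 3.52
vertex -1.649 -2.253 3.361
endloop
endfacet
facet normal 0.277 0.930 0.241
outer loop
vertex -1.067 -0.299 3.866
vertex 0.629 -0.714 3.52
vertex -1.167 -0.072 3.106
endloop
endfacet
facet normal -0.125 0.283 -0.951
outer loop
vertex 0.529 -0.487 2.759
vertex -0.053 -2.441 2.254
vertex -1.167 -0.072 3.106
endloop
endfacet
facet normal 0.277 0.930 0.241
outer loop
vertex -1.167 -0.072 3.106
vertex 0.629 -0.714 3.52
vertex 0.529 -0.487 2.759
endloop
endfacet
facet normal 0.953 -0.233 -0.195
outer loop
vertex 0.529 -0.487 2.759
vertex 0.047 -2.668 3.014
vertex -0.053 -2.441 2.254
endloop
endfacet
facet normal 0.953 -0.233 -0.195
outer loop
vertex 0.629 -0.714 3.52
vertex 0.047 -2.668 3.014
vertex 0.529 -0.487 2.759
endloop
endfacet
facet normal -0.588 -0.378 -0.715
outer loop
vertex -3.041 -1.635 0.694
vertex -3.786 -1.702 1.342
vertex -3.551 -0.946 0.749
endloop
endfacet
facet normal 0.787 0.595 -0.162
outer loop
vertex -3.041 -1.635 0.694
vertex -3.551 -0.946 0.749
vertex -3.034 -1.218 2.258
endloop
endfacet
facet normal -0.589 -0.378 -0.715
outer loop
vertex -3.551 -0.946 0.749
vertex -3.786 -1.702 1.342
vertex -4.237 -0.825 1.25
endloop
endfacet
facet normal 0.238 0.967 0.093
outer loop
vertex -3.551 -0.946 0.749
vertex -4.237 -0.825 1.25
vertex -3.034 -1.218 2.258
endloop
endfacet
facet normal -0.588 -0.377 -0.715
outer loop
vertex -4.237 -0.825 1.25
vertex -3.786 -1.702 1.342
vertex -4.585 -1.365 1.821
endloop
endfacet
facet normal -0.239 0.774 0.587
outer loop
vertex -4.237 -0.825 1.25
vertex -4.585 -1.365 1.821
vertex -3.034 -1.218 2.258
endloop
endfacet
facet normal -0.588 -0.379 -0.715
outer loop
vertex -4.585 -1.365 1.821
vertex -3.786 -1.702 1.342
vertex -4.331 -2.158 2.032
endloop
endfacet
facet normal -0.282 0.161 0.946
outer loop
vertex -4.585 -1.365 1.821
vertex -4.331 -2.158 2.032
vertex -3.034 -1.218 2.258
endloop
endfacet
facet normal -0.589 -0.378 -0.715
outer loop
vertex -4.331 -2.158 2.032
vertex -3.786 -1.702 1.342
vertex -3.667 -2.608 1.723
endloop
endfacet
facet normal 0.141 -0.411 0.901
outer loop
vertex -4.331 -2.158 2.032
vertex -3.667 -2.608 1.723
vertex -3.034 -1.218 2.258
endloop
endfacet
facet normal -0.588 -0.378 -0.715
outer loop
vertex -3.667 -2.608 1.723
vertex -3.786 -1.702 1.342
vertex -3.093 -2.375 1.128
endloop
endfacet
facet normal 0.710 -0.510 0.485
outer loop
vertex -3.667 -2.608 1.723
vertex -3.093 -2.375 1.128
vertex -3.034 -1.218 2.258
endloop
endfacet
facet normal -0.588 -0.378 -0.715
outer loop
vertex -3.093 -2.375 1.128
vertex -3.786 -1.702 1.342
vertex -3.041 -1.635 0.694
endloop
endfacet
facet normal 0.998 -0.063 0.012
outer loop
vertex -3.093 -2.375 1.128
vertex -3.041 -1.635 0.694
vertex -3.034 -1.218 2.258
endloop
endfacet

endsolid


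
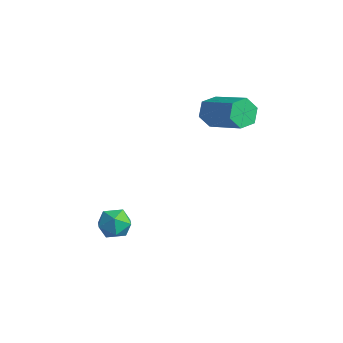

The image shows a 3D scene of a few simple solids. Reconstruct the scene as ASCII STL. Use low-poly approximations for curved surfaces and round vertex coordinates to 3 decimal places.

solid 
facet normal -0.611 0.415 0.674
outer loop
vertex -2.246 -3.354 -2.412
vertex -2.124 -3.981 -1.915
vertex -1.64 -3.333 -1.875
endloop
endfacet
facet normal -0.284 0.915 0.285
outer loop
vertex -2.246 -3.354 -2.412
vertex -1.64 -3.333 -1.875
vertex -1.523 -3.062 -2.629
endloop
endfacet
facet normal -0.444 0.802 -0.399
outer loop
vertex -2.246 -3.354 -2.412
vertex -1.523 -3.062 -2.629
vertex -1.935 -3.542 -3.135
endloop
endfacet
facet normal -0.871 0.231 -0.434
outer loop
vertex -2.246 -3.354 -2.412
vertex -1.935 -3.542 -3.135
vertex -2.306 -4.11 -2.693
endloop
endfacet
facet normal -0.973 -0.008 0.229
outer loop
vertex -2.246 -3.354 -2.412
vertex -2.306 -4.11 -2.693
vertex -2.124 -3.981 -1.915
endloop
endfacet
facet normal 0.422 0.830 0.364
outer loop
vertex -1.523 -3.062 -2.629
vertex -1.64 -3.333 -1.875
vertex -0.954 -3.51 -2.267
endloop
endfacet
facet normal -0.109 0.020 0.994
outer loop
vertex -1.64 -3.333 -1.875
vertex -2.124 -3.981 -1.915
vertex -1.325 -4.078 -1.825
endloop
endfacet
facet normal -0.696 -0.664 0.273
outer loop
vertex -2.124 -3.981 -1.915
vertex -2.306 -4.11 -2.693
vertex -1.737 -4.558 -2.331
endloop
endfacet
facet normal -0.530 -0.278 -0.801
outer loop
vertex -2.306 -4.11 -2.693
vertex -1.935 -3.542 -3.135
vertex -1.62 -4.287 -3.085
endloop
endfacet
facet normal 0.162 0.646 -0.745
outer loop
vertex -1.935 -3.542 -3.135
vertex -1.523 -3.062 -2.629
vertex -1.136 -3.639 -3.045
endloop
endfacet
facet normal 0.871 -0.231 0.434
outer loop
vertex -1.014 -4.266 -2.548
vertex -0.954 -3.51 -2.267
vertex -1.325 -4.078 -1.825
endloop
endfacet
facet normal 0.444 -0.802 0.399
outer loop
vertex -1.014 -4.266 -2.548
vertex -1.325 -4.078 -1.825
vertex -1.737 -4.558 -2.331
endloop
endfacet
facet normal 0.284 -0.915 -0.285
outer loop
vertex -1.014 -4.266 -2.548
vertex -1.737 -4.558 -2.331
vertex -1.62 -4.287 -3.085
endloop
endfacet
facet normal 0.611 -0.415 -0.674
outer loop
vertex -1.014 -4.266 -2.548
vertex -1.62 -4.287 -3.085
vertex -1.136 -3.639 -3.045
endloop
endfacet
facet normal 0.973 0.008 -0.229
outer loop
vertex -1.014 -4.266 -2.548
vertex -1.136 -3.639 -3.045
vertex -0.954 -3.51 -2.267
endloop
endfacet
facet normal 0.530 0.278 0.801
outer loop
vertex -1.325 -4.078 -1.825
vertex -0.954 -3.51 -2.267
vertex -1.64 -3.333 -1.875
endloop
endfacet
facet normal -0.162 -0.646 0.745
outer loop
vertex -1.737 -4.558 -2.331
vertex -1.325 -4.078 -1.825
vertex -2.124 -3.981 -1.915
endloop
endfacet
facet normal -0.422 -0.830 -0.364
outer loop
vertex -1.62 -4.287 -3.085
vertex -1.737 -4.558 -2.331
vertex -2.306 -4.11 -2.693
endloop
endfacet
facet normal 0.109 -0.020 -0.994
outer loop
vertex -1.136 -3.639 -3.045
vertex -1.62 -4.287 -3.085
vertex -1.935 -3.542 -3.135
endloop
endfacet
facet normal 0.696 0.664 -0.273
outer loop
vertex -0.954 -3.51 -2.267
vertex -1.136 -3.639 -3.045
vertex -1.523 -3.062 -2.629
endloop
endfacet
facet normal -0.889 0.000 -0.458
outer loop
vertex -1.117 1.789 1.196
vertex -1.433 1.47 1.81
vertex -1.401 2.227 1.748
endloop
endfacet
facet normal 0.264 0.817 -0.512
outer loop
vertex -1.117 1.789 1.196
vertex -1.401 2.227 1.748
vertex 0.67 1.788 2.117
endloop
endfacet
facet normal 0.264 0.817 -0.512
outer loop
vertex 0.67 1.788 2.117
vertex -1.401 2.227 1.748
vertex 0.385 2.226 2.669
endloop
endfacet
facet normal 0.888 -0.001 0.459
outer loop
vertex 0.67 1.788 2.117
vertex 0.385 2.226 2.669
vertex 0.353 1.47 2.73
endloop
endfacet
facet normal -0.889 -0.000 -0.459
outer loop
vertex -1.401 2.227 1.748
vertex -1.433 1.47 1.81
vertex -1.718 1.909 2.362
endloop
endfacet
facet normal -0.191 0.908 0.372
outer loop
vertex -1.401 2.227 1.748
vertex -1.718 1.909 2.362
vertex 0.385 2.226 2.669
endloop
endfacet
facet normal -0.191 0.908 0.372
outer loop
vertex 0.385 2.226 2.669
vertex -1.718 1.909 2.362
vertex 0.069 1.908 3.282
endloop
endfacet
facet normal 0.889 -0.001 0.458
outer loop
vertex 0.385 2.226 2.669
vertex 0.069 1.908 3.282
vertex 0.353 1.47 2.73
endloop
endfacet
facet normal -0.888 0.001 -0.459
outer loop
vertex -1.718 1.909 2.362
vertex -1.433 1.47 1.81
vertex -1.75 1.152 2.423
endloop
endfacet
facet normal -0.456 0.091 0.885
outer loop
vertex -1.718 1.909 2.362
vertex -1.75 1.152 2.423
vertex 0.069 1.908 3.282
endloop
endfacet
facet normal -0.456 0.092 0.885
outer loop
vertex 0.069 1.908 3.282
vertex -1.75 1.152 2.423
vertex 0.037 1.151 3.344
endloop
endfacet
facet normal 0.889 -0.000 0.458
outer loop
vertex 0.069 1.908 3.282
vertex 0.037 1.151 3.344
vertex 0.353 1.47 2.73
endloop
endfacet
facet normal -0.888 0.001 -0.459
outer loop
vertex -1.75 1.152 2.423
vertex -1.433 1.47 1.81
vertex -1.465 0.714 1.871
endloop
endfacet
facet normal -0.264 -0.817 0.512
outer loop
vertex -1.75 1.152 2.423
vertex -1.465 0.714 1.871
vertex 0.037 1.151 3.344
endloop
endfacet
facet normal -0.265 -0.817 0.512
outer loop
vertex 0.037 1.151 3.344
vertex -1.465 0.714 1.871
vertex 0.321 0.713 2.792
endloop
endfacet
facet normal 0.889 -0.000 0.458
outer loop
vertex 0.037 1.151 3.344
vertex 0.321 0.713 2.792
vertex 0.353 1.47 2.73
endloop
endfacet
facet normal -0.889 0.001 -0.458
outer loop
vertex -1.465 0.714 1.871
vertex -1.433 1.47 1.81
vertex -1.149 1.032 1.258
endloop
endfacet
facet normal 0.192 -0.908 -0.372
outer loop
vertex -1.465 0.714 1.871
vertex -1.149 1.032 1.258
vertex 0.321 0.713 2.792
endloop
endfacet
facet normal 0.191 -0.908 -0.372
outer loop
vertex 0.321 0.713 2.792
vertex -1.149 1.032 1.258
vertex 0.638 1.031 2.178
endloop
endfacet
facet normal 0.889 0.000 0.459
outer loop
vertex 0.321 0.713 2.792
vertex 0.638 1.031 2.178
vertex 0.353 1.47 2.73
endloop
endfacet
facet normal -0.889 0.000 -0.458
outer loop
vertex -1.149 1.032 1.258
vertex -1.433 1.47 1.81
vertex -1.117 1.789 1.196
endloop
endfacet
facet normal 0.456 -0.092 -0.885
outer loop
vertex -1.149 1.032 1.258
vertex -1.117 1.789 1.196
vertex 0.638 1.031 2.178
endloop
endfacet
facet normal 0.456 -0.091 -0.885
outer loop
vertex 0.638 1.031 2.178
vertex -1.117 1.789 1.196
vertex 0.67 1.788 2.117
endloop
endfacet
facet normal 0.888 -0.001 0.459
outer loop
vertex 0.638 1.031 2.178
vertex 0.67 1.788 2.117
vertex 0.353 1.47 2.73
endloop
endfacet

endsolid


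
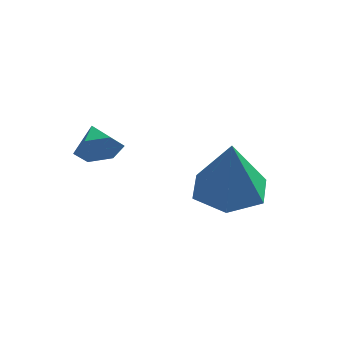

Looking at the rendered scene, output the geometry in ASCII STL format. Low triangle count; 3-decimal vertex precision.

solid 
facet normal 0.593 -0.631 -0.501
outer loop
vertex -3.159 0.146 1.991
vertex -3.541 0.211 1.457
vertex -3.03 0.618 1.549
endloop
endfacet
facet normal 0.389 0.571 0.723
outer loop
vertex -3.159 0.146 1.991
vertex -3.03 0.618 1.549
vertex -4.139 0.849 1.963
endloop
endfacet
facet normal 0.592 -0.630 -0.502
outer loop
vertex -3.03 0.618 1.549
vertex -3.541 0.211 1.457
vertex -3.412 0.684 1.015
endloop
endfacet
facet normal 0.197 0.980 -0.020
outer loop
vertex -3.03 0.618 1.549
vertex -3.412 0.684 1.015
vertex -4.139 0.849 1.963
endloop
endfacet
facet normal 0.592 -0.630 -0.502
outer loop
vertex -3.412 0.684 1.015
vertex -3.541 0.211 1.457
vertex -3.923 0.277 0.923
endloop
endfacet
facet normal -0.484 0.720 -0.497
outer loop
vertex -3.412 0.684 1.015
vertex -3.923 0.277 0.923
vertex -4.139 0.849 1.963
endloop
endfacet
facet normal 0.592 -0.630 -0.502
outer loop
vertex -3.923 0.277 0.923
vertex -3.541 0.211 1.457
vertex -4.052 -0.196 1.365
endloop
endfacet
facet normal -0.972 0.050 -0.230
outer loop
vertex -3.923 0.277 0.923
vertex -4.052 -0.196 1.365
vertex -4.139 0.849 1.963
endloop
endfacet
facet normal 0.593 -0.631 -0.501
outer loop
vertex -4.052 -0.196 1.365
vertex -3.541 0.211 1.457
vertex -3.67 -0.261 1.899
endloop
endfacet
facet normal -0.779 -0.359 0.514
outer loop
vertex -4.052 -0.196 1.365
vertex -3.67 -0.261 1.899
vertex -4.139 0.849 1.963
endloop
endfacet
facet normal 0.593 -0.631 -0.501
outer loop
vertex -3.67 -0.261 1.899
vertex -3.541 0.211 1.457
vertex -3.159 0.146 1.991
endloop
endfacet
facet normal -0.099 -0.099 0.990
outer loop
vertex -3.67 -0.261 1.899
vertex -3.159 0.146 1.991
vertex -4.139 0.849 1.963
endloop
endfacet
facet normal -0.200 0.340 -0.919
outer loop
vertex -0.22 3.063 -0.002
vertex -0.868 2.252 -0.161
vertex -1.236 3.145 0.25
endloop
endfacet
facet normal 0.221 0.721 0.656
outer loop
vertex -0.22 3.063 -0.002
vertex -1.236 3.145 0.25
vertex -0.452 1.548 1.741
endloop
endfacet
facet normal -0.200 0.340 -0.919
outer loop
vertex -1.236 3.145 0.25
vertex -0.868 2.252 -0.161
vertex -1.884 2.334 0.091
endloop
endfacet
facet normal -0.616 0.354 0.703
outer loop
vertex -1.236 3.145 0.25
vertex -1.884 2.334 0.091
vertex -0.452 1.548 1.741
endloop
endfacet
facet normal -0.200 0.340 -0.919
outer loop
vertex -1.884 2.334 0.091
vertex -0.868 2.252 -0.161
vertex -1.515 1.441 -0.32
endloop
endfacet
facet normal -0.757 -0.504 0.416
outer loop
vertex -1.884 2.334 0.091
vertex -1.515 1.441 -0.32
vertex -0.452 1.548 1.741
endloop
endfacet
facet normal -0.200 0.340 -0.919
outer loop
vertex -1.515 1.441 -0.32
vertex -0.868 2.252 -0.161
vertex -0.499 1.359 -0.572
endloop
endfacet
facet normal -0.060 -0.995 0.083
outer loop
vertex -1.515 1.441 -0.32
vertex -0.499 1.359 -0.572
vertex -0.452 1.548 1.741
endloop
endfacet
facet normal -0.200 0.340 -0.919
outer loop
vertex -0.499 1.359 -0.572
vertex -0.868 2.252 -0.161
vertex 0.148 2.17 -0.413
endloop
endfacet
facet normal 0.778 -0.627 0.035
outer loop
vertex -0.499 1.359 -0.572
vertex 0.148 2.17 -0.413
vertex -0.452 1.548 1.741
endloop
endfacet
facet normal -0.200 0.340 -0.919
outer loop
vertex 0.148 2.17 -0.413
vertex -0.868 2.252 -0.161
vertex -0.22 3.063 -0.002
endloop
endfacet
facet normal 0.918 0.230 0.322
outer loop
vertex 0.148 2.17 -0.413
vertex -0.22 3.063 -0.002
vertex -0.452 1.548 1.741
endloop
endfacet

endsolid


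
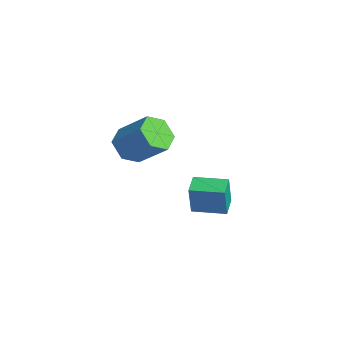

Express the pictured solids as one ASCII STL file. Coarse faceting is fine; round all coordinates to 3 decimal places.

solid 
facet normal -0.540 -0.504 -0.674
outer loop
vertex 0.519 -1.045 0.89
vertex -0.333 -0.393 1.085
vertex 0.389 -0.131 0.311
endloop
endfacet
facet normal 0.833 -0.207 -0.513
outer loop
vertex 0.519 -1.045 0.89
vertex 0.389 -0.131 0.311
vertex 1.664 0.021 2.32
endloop
endfacet
facet normal 0.833 -0.206 -0.513
outer loop
vertex 1.664 0.021 2.32
vertex 0.389 -0.131 0.311
vertex 1.534 0.935 1.742
endloop
endfacet
facet normal 0.540 0.503 0.674
outer loop
vertex 1.664 0.021 2.32
vertex 1.534 0.935 1.742
vertex 0.813 0.673 2.515
endloop
endfacet
facet normal -0.540 -0.503 -0.674
outer loop
vertex 0.389 -0.131 0.311
vertex -0.333 -0.393 1.085
vertex -0.462 0.522 0.506
endloop
endfacet
facet normal 0.314 0.623 -0.716
outer loop
vertex 0.389 -0.131 0.311
vertex -0.462 0.522 0.506
vertex 1.534 0.935 1.742
endloop
endfacet
facet normal 0.314 0.623 -0.716
outer loop
vertex 1.534 0.935 1.742
vertex -0.462 0.522 0.506
vertex 0.683 1.588 1.937
endloop
endfacet
facet normal 0.540 0.503 0.675
outer loop
vertex 1.534 0.935 1.742
vertex 0.683 1.588 1.937
vertex 0.813 0.673 2.515
endloop
endfacet
facet normal -0.540 -0.503 -0.675
outer loop
vertex -0.462 0.522 0.506
vertex -0.333 -0.393 1.085
vertex -1.184 0.259 1.28
endloop
endfacet
facet normal -0.520 0.830 -0.203
outer loop
vertex -0.462 0.522 0.506
vertex -1.184 0.259 1.28
vertex 0.683 1.588 1.937
endloop
endfacet
facet normal -0.519 0.830 -0.203
outer loop
vertex 0.683 1.588 1.937
vertex -1.184 0.259 1.28
vertex -0.039 1.325 2.71
endloop
endfacet
facet normal 0.540 0.503 0.675
outer loop
vertex 0.683 1.588 1.937
vertex -0.039 1.325 2.71
vertex 0.813 0.673 2.515
endloop
endfacet
facet normal -0.540 -0.503 -0.674
outer loop
vertex -1.184 0.259 1.28
vertex -0.333 -0.393 1.085
vertex -1.054 -0.655 1.858
endloop
endfacet
facet normal -0.833 0.206 0.513
outer loop
vertex -1.184 0.259 1.28
vertex -1.054 -0.655 1.858
vertex -0.039 1.325 2.71
endloop
endfacet
facet normal -0.833 0.206 0.513
outer loop
vertex -0.039 1.325 2.71
vertex -1.054 -0.655 1.858
vertex 0.091 0.411 3.289
endloop
endfacet
facet normal 0.540 0.504 0.674
outer loop
vertex -0.039 1.325 2.71
vertex 0.091 0.411 3.289
vertex 0.813 0.673 2.515
endloop
endfacet
facet normal -0.540 -0.503 -0.675
outer loop
vertex -1.054 -0.655 1.858
vertex -0.333 -0.393 1.085
vertex -0.203 -1.308 1.663
endloop
endfacet
facet normal -0.314 -0.623 0.716
outer loop
vertex -1.054 -0.655 1.858
vertex -0.203 -1.308 1.663
vertex 0.091 0.411 3.289
endloop
endfacet
facet normal -0.314 -0.623 0.716
outer loop
vertex 0.091 0.411 3.289
vertex -0.203 -1.308 1.663
vertex 0.942 -0.242 3.094
endloop
endfacet
facet normal 0.540 0.503 0.674
outer loop
vertex 0.091 0.411 3.289
vertex 0.942 -0.242 3.094
vertex 0.813 0.673 2.515
endloop
endfacet
facet normal -0.540 -0.503 -0.675
outer loop
vertex -0.203 -1.308 1.663
vertex -0.333 -0.393 1.085
vertex 0.519 -1.045 0.89
endloop
endfacet
facet normal 0.519 -0.830 0.203
outer loop
vertex -0.203 -1.308 1.663
vertex 0.519 -1.045 0.89
vertex 0.942 -0.242 3.094
endloop
endfacet
facet normal 0.520 -0.830 0.203
outer loop
vertex 0.942 -0.242 3.094
vertex 0.519 -1.045 0.89
vertex 1.664 0.021 2.32
endloop
endfacet
facet normal 0.540 0.503 0.675
outer loop
vertex 0.942 -0.242 3.094
vertex 1.664 0.021 2.32
vertex 0.813 0.673 2.515
endloop
endfacet
facet normal -0.844 0.520 0.128
outer loop
vertex -1.474 3.355 -2.99
vertex -0.505 4.904 -2.894
vertex -1.619 3.555 -4.753
endloop
endfacet
facet normal -0.530 -0.846 -0.052
outer loop
vertex -0.615 2.936 -4.906
vertex -1.474 3.355 -2.99
vertex -1.619 3.555 -4.753
endloop
endfacet
facet normal -0.845 0.520 0.129
outer loop
vertex -1.619 3.555 -4.753
vertex -0.505 4.904 -2.894
vertex -0.651 5.104 -4.657
endloop
endfacet
facet normal -0.082 0.112 -0.990
outer loop
vertex -0.651 5.104 -4.657
vertex -0.615 2.936 -4.906
vertex -1.619 3.555 -4.753
endloop
endfacet
facet normal 0.082 -0.112 0.990
outer loop
vertex -1.474 3.355 -2.99
vertex 0.499 4.285 -3.047
vertex -0.505 4.904 -2.894
endloop
endfacet
facet normal -0.529 -0.847 -0.052
outer loop
vertex -0.469 2.736 -3.143
vertex -1.474 3.355 -2.99
vertex -0.615 2.936 -4.906
endloop
endfacet
facet normal 0.082 -0.112 0.990
outer loop
vertex -0.469 2.736 -3.143
vertex 0.499 4.285 -3.047
vertex -1.474 3.355 -2.99
endloop
endfacet
facet normal 0.530 0.846 0.052
outer loop
vertex -0.505 4.904 -2.894
vertex 0.499 4.285 -3.047
vertex -0.651 5.104 -4.657
endloop
endfacet
facet normal -0.082 0.112 -0.990
outer loop
vertex 0.354 4.485 -4.81
vertex -0.615 2.936 -4.906
vertex -0.651 5.104 -4.657
endloop
endfacet
facet normal 0.529 0.847 0.053
outer loop
vertex -0.651 5.104 -4.657
vertex 0.499 4.285 -3.047
vertex 0.354 4.485 -4.81
endloop
endfacet
facet normal 0.844 -0.520 -0.129
outer loop
vertex 0.354 4.485 -4.81
vertex -0.469 2.736 -3.143
vertex -0.615 2.936 -4.906
endloop
endfacet
facet normal 0.845 -0.520 -0.128
outer loop
vertex 0.499 4.285 -3.047
vertex -0.469 2.736 -3.143
vertex 0.354 4.485 -4.81
endloop
endfacet

endsolid


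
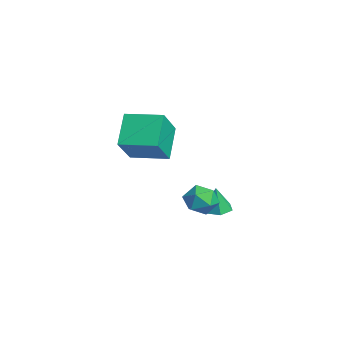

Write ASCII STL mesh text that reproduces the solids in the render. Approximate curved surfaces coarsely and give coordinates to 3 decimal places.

solid 
facet normal -0.512 -0.855 -0.086
outer loop
vertex -1.379 -1.145 0.735
vertex -2.623 -0.532 2.048
vertex -2.55 -0.292 -0.772
endloop
endfacet
facet normal 0.651 -0.321 -0.688
outer loop
vertex -1.577 1.332 -0.608
vertex -1.379 -1.145 0.735
vertex -2.55 -0.292 -0.772
endloop
endfacet
facet normal -0.512 -0.855 -0.086
outer loop
vertex -2.55 -0.292 -0.772
vertex -2.623 -0.532 2.048
vertex -3.794 0.321 0.542
endloop
endfacet
facet normal -0.560 0.408 -0.721
outer loop
vertex -3.794 0.321 0.542
vertex -1.577 1.332 -0.608
vertex -2.55 -0.292 -0.772
endloop
endfacet
facet normal 0.560 -0.408 0.721
outer loop
vertex -1.379 -1.145 0.735
vertex -1.65 1.092 2.212
vertex -2.623 -0.532 2.048
endloop
endfacet
facet normal 0.651 -0.321 -0.688
outer loop
vertex -0.406 0.479 0.898
vertex -1.379 -1.145 0.735
vertex -1.577 1.332 -0.608
endloop
endfacet
facet normal 0.560 -0.408 0.721
outer loop
vertex -0.406 0.479 0.898
vertex -1.65 1.092 2.212
vertex -1.379 -1.145 0.735
endloop
endfacet
facet normal -0.651 0.321 0.688
outer loop
vertex -2.623 -0.532 2.048
vertex -1.65 1.092 2.212
vertex -3.794 0.321 0.542
endloop
endfacet
facet normal -0.560 0.408 -0.721
outer loop
vertex -2.821 1.945 0.705
vertex -1.577 1.332 -0.608
vertex -3.794 0.321 0.542
endloop
endfacet
facet normal -0.651 0.321 0.688
outer loop
vertex -3.794 0.321 0.542
vertex -1.65 1.092 2.212
vertex -2.821 1.945 0.705
endloop
endfacet
facet normal 0.512 0.855 0.086
outer loop
vertex -2.821 1.945 0.705
vertex -0.406 0.479 0.898
vertex -1.577 1.332 -0.608
endloop
endfacet
facet normal 0.512 0.855 0.086
outer loop
vertex -1.65 1.092 2.212
vertex -0.406 0.479 0.898
vertex -2.821 1.945 0.705
endloop
endfacet
facet normal -0.863 0.141 0.485
outer loop
vertex 2.092 1.372 -1.005
vertex 2.531 1.434 -0.241
vertex 2.379 2.158 -0.723
endloop
endfacet
facet normal -0.901 0.394 -0.181
outer loop
vertex 2.092 1.372 -1.005
vertex 2.379 2.158 -0.723
vertex 2.455 1.939 -1.576
endloop
endfacet
facet normal -0.764 -0.145 -0.629
outer loop
vertex 2.092 1.372 -1.005
vertex 2.455 1.939 -1.576
vertex 2.654 1.08 -1.62
endloop
endfacet
facet normal -0.641 -0.729 -0.239
outer loop
vertex 2.092 1.372 -1.005
vertex 2.654 1.08 -1.62
vertex 2.701 0.768 -0.795
endloop
endfacet
facet normal -0.703 -0.552 0.449
outer loop
vertex 2.092 1.372 -1.005
vertex 2.701 0.768 -0.795
vertex 2.531 1.434 -0.241
endloop
endfacet
facet normal -0.388 0.884 -0.261
outer loop
vertex 2.455 1.939 -1.576
vertex 2.379 2.158 -0.723
vertex 3.119 2.352 -1.165
endloop
endfacet
facet normal -0.326 0.475 0.817
outer loop
vertex 2.379 2.158 -0.723
vertex 2.531 1.434 -0.241
vertex 3.166 2.04 -0.34
endloop
endfacet
facet normal -0.067 -0.648 0.759
outer loop
vertex 2.531 1.434 -0.241
vertex 2.701 0.768 -0.795
vertex 3.365 1.181 -0.384
endloop
endfacet
facet normal 0.033 -0.934 -0.355
outer loop
vertex 2.701 0.768 -0.795
vertex 2.654 1.08 -1.62
vertex 3.441 0.962 -1.237
endloop
endfacet
facet normal -0.165 0.012 -0.986
outer loop
vertex 2.654 1.08 -1.62
vertex 2.455 1.939 -1.576
vertex 3.289 1.686 -1.719
endloop
endfacet
facet normal 0.641 0.729 0.239
outer loop
vertex 3.728 1.748 -0.955
vertex 3.119 2.352 -1.165
vertex 3.166 2.04 -0.34
endloop
endfacet
facet normal 0.764 0.145 0.629
outer loop
vertex 3.728 1.748 -0.955
vertex 3.166 2.04 -0.34
vertex 3.365 1.181 -0.384
endloop
endfacet
facet normal 0.901 -0.394 0.181
outer loop
vertex 3.728 1.748 -0.955
vertex 3.365 1.181 -0.384
vertex 3.441 0.962 -1.237
endloop
endfacet
facet normal 0.863 -0.141 -0.485
outer loop
vertex 3.728 1.748 -0.955
vertex 3.441 0.962 -1.237
vertex 3.289 1.686 -1.719
endloop
endfacet
facet normal 0.703 0.552 -0.449
outer loop
vertex 3.728 1.748 -0.955
vertex 3.289 1.686 -1.719
vertex 3.119 2.352 -1.165
endloop
endfacet
facet normal -0.033 0.934 0.355
outer loop
vertex 3.166 2.04 -0.34
vertex 3.119 2.352 -1.165
vertex 2.379 2.158 -0.723
endloop
endfacet
facet normal 0.165 -0.012 0.986
outer loop
vertex 3.365 1.181 -0.384
vertex 3.166 2.04 -0.34
vertex 2.531 1.434 -0.241
endloop
endfacet
facet normal 0.388 -0.884 0.261
outer loop
vertex 3.441 0.962 -1.237
vertex 3.365 1.181 -0.384
vertex 2.701 0.768 -0.795
endloop
endfacet
facet normal 0.326 -0.475 -0.817
outer loop
vertex 3.289 1.686 -1.719
vertex 3.441 0.962 -1.237
vertex 2.654 1.08 -1.62
endloop
endfacet
facet normal 0.067 0.648 -0.759
outer loop
vertex 3.119 2.352 -1.165
vertex 3.289 1.686 -1.719
vertex 2.455 1.939 -1.576
endloop
endfacet
facet normal -0.055 0.101 -0.993
outer loop
vertex 1.495 2.872 -2.892
vertex 0.813 2.96 -2.845
vertex 1.234 3.506 -2.813
endloop
endfacet
facet normal 0.870 0.310 0.384
outer loop
vertex 1.495 2.872 -2.892
vertex 1.234 3.506 -2.813
vertex 0.887 2.82 -1.475
endloop
endfacet
facet normal -0.055 0.101 -0.993
outer loop
vertex 1.234 3.506 -2.813
vertex 0.813 2.96 -2.845
vertex 0.551 3.594 -2.766
endloop
endfacet
facet normal 0.145 0.865 0.481
outer loop
vertex 1.234 3.506 -2.813
vertex 0.551 3.594 -2.766
vertex 0.887 2.82 -1.475
endloop
endfacet
facet normal -0.054 0.102 -0.993
outer loop
vertex 0.551 3.594 -2.766
vertex 0.813 2.96 -2.845
vertex 0.13 3.048 -2.799
endloop
endfacet
facet normal -0.704 0.513 0.491
outer loop
vertex 0.551 3.594 -2.766
vertex 0.13 3.048 -2.799
vertex 0.887 2.82 -1.475
endloop
endfacet
facet normal -0.054 0.102 -0.993
outer loop
vertex 0.13 3.048 -2.799
vertex 0.813 2.96 -2.845
vertex 0.392 2.414 -2.878
endloop
endfacet
facet normal -0.826 -0.392 0.405
outer loop
vertex 0.13 3.048 -2.799
vertex 0.392 2.414 -2.878
vertex 0.887 2.82 -1.475
endloop
endfacet
facet normal -0.054 0.102 -0.993
outer loop
vertex 0.392 2.414 -2.878
vertex 0.813 2.96 -2.845
vertex 1.074 2.327 -2.924
endloop
endfacet
facet normal -0.100 -0.946 0.309
outer loop
vertex 0.392 2.414 -2.878
vertex 1.074 2.327 -2.924
vertex 0.887 2.82 -1.475
endloop
endfacet
facet normal -0.055 0.101 -0.993
outer loop
vertex 1.074 2.327 -2.924
vertex 0.813 2.96 -2.845
vertex 1.495 2.872 -2.892
endloop
endfacet
facet normal 0.747 -0.594 0.299
outer loop
vertex 1.074 2.327 -2.924
vertex 1.495 2.872 -2.892
vertex 0.887 2.82 -1.475
endloop
endfacet

endsolid


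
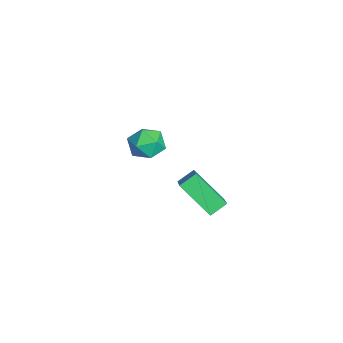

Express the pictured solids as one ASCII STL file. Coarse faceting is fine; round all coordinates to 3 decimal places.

solid 
facet normal -0.811 0.047 -0.583
outer loop
vertex 0.997 -1.131 1.873
vertex 1.964 0.061 0.623
vertex 1.292 -1.864 1.403
endloop
endfacet
facet normal -0.488 -0.602 0.632
outer loop
vertex 2.956 -1.961 2.597
vertex 0.997 -1.131 1.873
vertex 1.292 -1.864 1.403
endloop
endfacet
facet normal -0.811 0.047 -0.583
outer loop
vertex 1.292 -1.864 1.403
vertex 1.964 0.061 0.623
vertex 2.26 -0.672 0.152
endloop
endfacet
facet normal 0.321 -0.797 -0.512
outer loop
vertex 2.26 -0.672 0.152
vertex 2.956 -1.961 2.597
vertex 1.292 -1.864 1.403
endloop
endfacet
facet normal -0.321 0.797 0.512
outer loop
vertex 0.997 -1.131 1.873
vertex 3.628 -0.036 1.817
vertex 1.964 0.061 0.623
endloop
endfacet
facet normal -0.489 -0.603 0.631
outer loop
vertex 2.66 -1.228 3.068
vertex 0.997 -1.131 1.873
vertex 2.956 -1.961 2.597
endloop
endfacet
facet normal -0.321 0.797 0.511
outer loop
vertex 2.66 -1.228 3.068
vertex 3.628 -0.036 1.817
vertex 0.997 -1.131 1.873
endloop
endfacet
facet normal 0.488 0.603 -0.631
outer loop
vertex 1.964 0.061 0.623
vertex 3.628 -0.036 1.817
vertex 2.26 -0.672 0.152
endloop
endfacet
facet normal 0.321 -0.797 -0.512
outer loop
vertex 3.923 -0.769 1.347
vertex 2.956 -1.961 2.597
vertex 2.26 -0.672 0.152
endloop
endfacet
facet normal 0.489 0.602 -0.632
outer loop
vertex 2.26 -0.672 0.152
vertex 3.628 -0.036 1.817
vertex 3.923 -0.769 1.347
endloop
endfacet
facet normal 0.811 -0.047 0.583
outer loop
vertex 3.923 -0.769 1.347
vertex 2.66 -1.228 3.068
vertex 2.956 -1.961 2.597
endloop
endfacet
facet normal 0.811 -0.047 0.583
outer loop
vertex 3.628 -0.036 1.817
vertex 2.66 -1.228 3.068
vertex 3.923 -0.769 1.347
endloop
endfacet
facet normal -0.575 0.175 0.799
outer loop
vertex -2.823 -2.191 1.419
vertex -3.332 -2.978 1.225
vertex -2.563 -3.033 1.79
endloop
endfacet
facet normal 0.086 0.424 0.902
outer loop
vertex -2.823 -2.191 1.419
vertex -2.563 -3.033 1.79
vertex -1.899 -2.436 1.446
endloop
endfacet
facet normal 0.226 0.895 0.385
outer loop
vertex -2.823 -2.191 1.419
vertex -1.899 -2.436 1.446
vertex -2.258 -2.011 0.668
endloop
endfacet
facet normal -0.348 0.937 -0.038
outer loop
vertex -2.823 -2.191 1.419
vertex -2.258 -2.011 0.668
vertex -3.144 -2.346 0.531
endloop
endfacet
facet normal -0.843 0.491 0.219
outer loop
vertex -2.823 -2.191 1.419
vertex -3.144 -2.346 0.531
vertex -3.332 -2.978 1.225
endloop
endfacet
facet normal 0.540 -0.121 0.833
outer loop
vertex -1.899 -2.436 1.446
vertex -2.563 -3.033 1.79
vertex -1.836 -3.374 1.269
endloop
endfacet
facet normal -0.528 -0.525 0.667
outer loop
vertex -2.563 -3.033 1.79
vertex -3.332 -2.978 1.225
vertex -2.722 -3.709 1.132
endloop
endfacet
facet normal -0.962 -0.013 -0.273
outer loop
vertex -3.332 -2.978 1.225
vertex -3.144 -2.346 0.531
vertex -3.081 -3.284 0.354
endloop
endfacet
facet normal -0.161 0.708 -0.688
outer loop
vertex -3.144 -2.346 0.531
vertex -2.258 -2.011 0.668
vertex -2.417 -2.687 0.01
endloop
endfacet
facet normal 0.768 0.641 -0.004
outer loop
vertex -2.258 -2.011 0.668
vertex -1.899 -2.436 1.446
vertex -1.648 -2.742 0.575
endloop
endfacet
facet normal 0.348 -0.937 0.038
outer loop
vertex -2.157 -3.529 0.381
vertex -1.836 -3.374 1.269
vertex -2.722 -3.709 1.132
endloop
endfacet
facet normal -0.226 -0.895 -0.385
outer loop
vertex -2.157 -3.529 0.381
vertex -2.722 -3.709 1.132
vertex -3.081 -3.284 0.354
endloop
endfacet
facet normal -0.086 -0.424 -0.902
outer loop
vertex -2.157 -3.529 0.381
vertex -3.081 -3.284 0.354
vertex -2.417 -2.687 0.01
endloop
endfacet
facet normal 0.575 -0.175 -0.799
outer loop
vertex -2.157 -3.529 0.381
vertex -2.417 -2.687 0.01
vertex -1.648 -2.742 0.575
endloop
endfacet
facet normal 0.843 -0.491 -0.219
outer loop
vertex -2.157 -3.529 0.381
vertex -1.648 -2.742 0.575
vertex -1.836 -3.374 1.269
endloop
endfacet
facet normal 0.161 -0.708 0.688
outer loop
vertex -2.722 -3.709 1.132
vertex -1.836 -3.374 1.269
vertex -2.563 -3.033 1.79
endloop
endfacet
facet normal -0.768 -0.641 0.004
outer loop
vertex -3.081 -3.284 0.354
vertex -2.722 -3.709 1.132
vertex -3.332 -2.978 1.225
endloop
endfacet
facet normal -0.540 0.121 -0.833
outer loop
vertex -2.417 -2.687 0.01
vertex -3.081 -3.284 0.354
vertex -3.144 -2.346 0.531
endloop
endfacet
facet normal 0.528 0.525 -0.667
outer loop
vertex -1.648 -2.742 0.575
vertex -2.417 -2.687 0.01
vertex -2.258 -2.011 0.668
endloop
endfacet
facet normal 0.962 0.013 0.273
outer loop
vertex -1.836 -3.374 1.269
vertex -1.648 -2.742 0.575
vertex -1.899 -2.436 1.446
endloop
endfacet

endsolid


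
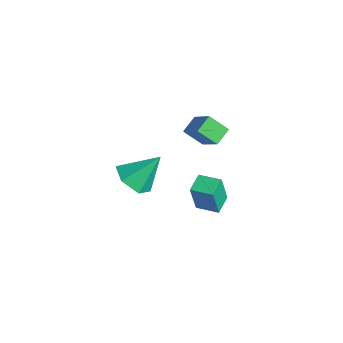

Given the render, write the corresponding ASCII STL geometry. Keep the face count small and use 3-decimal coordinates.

solid 
facet normal -0.170 -0.649 -0.741
outer loop
vertex 2.623 -2.679 -0.804
vertex 2.008 -3.263 -0.152
vertex 1.573 -2.48 -0.738
endloop
endfacet
facet normal 0.162 0.947 -0.279
outer loop
vertex 2.623 -2.679 -0.804
vertex 1.573 -2.48 -0.738
vertex 2.332 -2.017 1.272
endloop
endfacet
facet normal -0.169 -0.649 -0.742
outer loop
vertex 1.573 -2.48 -0.738
vertex 2.008 -3.263 -0.152
vertex 0.958 -3.065 -0.086
endloop
endfacet
facet normal -0.648 0.759 0.070
outer loop
vertex 1.573 -2.48 -0.738
vertex 0.958 -3.065 -0.086
vertex 2.332 -2.017 1.272
endloop
endfacet
facet normal -0.169 -0.649 -0.742
outer loop
vertex 0.958 -3.065 -0.086
vertex 2.008 -3.263 -0.152
vertex 1.393 -3.848 0.5
endloop
endfacet
facet normal -0.735 0.094 0.671
outer loop
vertex 0.958 -3.065 -0.086
vertex 1.393 -3.848 0.5
vertex 2.332 -2.017 1.272
endloop
endfacet
facet normal -0.169 -0.649 -0.742
outer loop
vertex 1.393 -3.848 0.5
vertex 2.008 -3.263 -0.152
vertex 2.442 -4.046 0.434
endloop
endfacet
facet normal -0.014 -0.382 0.924
outer loop
vertex 1.393 -3.848 0.5
vertex 2.442 -4.046 0.434
vertex 2.332 -2.017 1.272
endloop
endfacet
facet normal -0.169 -0.649 -0.742
outer loop
vertex 2.442 -4.046 0.434
vertex 2.008 -3.263 -0.152
vertex 3.057 -3.461 -0.218
endloop
endfacet
facet normal 0.795 -0.194 0.575
outer loop
vertex 2.442 -4.046 0.434
vertex 3.057 -3.461 -0.218
vertex 2.332 -2.017 1.272
endloop
endfacet
facet normal -0.169 -0.649 -0.741
outer loop
vertex 3.057 -3.461 -0.218
vertex 2.008 -3.263 -0.152
vertex 2.623 -2.679 -0.804
endloop
endfacet
facet normal 0.882 0.470 -0.026
outer loop
vertex 3.057 -3.461 -0.218
vertex 2.623 -2.679 -0.804
vertex 2.332 -2.017 1.272
endloop
endfacet
facet normal -0.633 0.745 0.208
outer loop
vertex 1.921 0.155 -1.443
vertex 2.831 0.897 -1.331
vertex 1.817 0.532 -3.108
endloop
endfacet
facet normal -0.771 -0.630 -0.095
outer loop
vertex 2.489 -0.257 -3.329
vertex 1.921 0.155 -1.443
vertex 1.817 0.532 -3.108
endloop
endfacet
facet normal -0.634 0.745 0.209
outer loop
vertex 1.817 0.532 -3.108
vertex 2.831 0.897 -1.331
vertex 2.727 1.275 -2.996
endloop
endfacet
facet normal -0.061 0.221 -0.973
outer loop
vertex 2.727 1.275 -2.996
vertex 2.489 -0.257 -3.329
vertex 1.817 0.532 -3.108
endloop
endfacet
facet normal 0.060 -0.221 0.973
outer loop
vertex 1.921 0.155 -1.443
vertex 3.503 0.108 -1.552
vertex 2.831 0.897 -1.331
endloop
endfacet
facet normal -0.771 -0.630 -0.095
outer loop
vertex 2.593 -0.635 -1.664
vertex 1.921 0.155 -1.443
vertex 2.489 -0.257 -3.329
endloop
endfacet
facet normal 0.061 -0.221 0.973
outer loop
vertex 2.593 -0.635 -1.664
vertex 3.503 0.108 -1.552
vertex 1.921 0.155 -1.443
endloop
endfacet
facet normal 0.771 0.630 0.095
outer loop
vertex 2.831 0.897 -1.331
vertex 3.503 0.108 -1.552
vertex 2.727 1.275 -2.996
endloop
endfacet
facet normal -0.060 0.221 -0.973
outer loop
vertex 3.399 0.485 -3.217
vertex 2.489 -0.257 -3.329
vertex 2.727 1.275 -2.996
endloop
endfacet
facet normal 0.771 0.630 0.094
outer loop
vertex 2.727 1.275 -2.996
vertex 3.503 0.108 -1.552
vertex 3.399 0.485 -3.217
endloop
endfacet
facet normal 0.633 -0.745 -0.209
outer loop
vertex 3.399 0.485 -3.217
vertex 2.593 -0.635 -1.664
vertex 2.489 -0.257 -3.329
endloop
endfacet
facet normal 0.634 -0.745 -0.208
outer loop
vertex 3.503 0.108 -1.552
vertex 2.593 -0.635 -1.664
vertex 3.399 0.485 -3.217
endloop
endfacet
facet normal -0.757 -0.049 -0.652
outer loop
vertex 2.485 -0.941 2.856
vertex 2.081 -0.16 3.266
vertex 3.08 -0.243 2.113
endloop
endfacet
facet normal 0.416 -0.805 -0.423
outer loop
vertex 4.359 -0.16 3.214
vertex 2.485 -0.941 2.856
vertex 3.08 -0.243 2.113
endloop
endfacet
facet normal -0.757 -0.049 -0.652
outer loop
vertex 3.08 -0.243 2.113
vertex 2.081 -0.16 3.266
vertex 2.676 0.538 2.523
endloop
endfacet
facet normal 0.504 0.591 -0.630
outer loop
vertex 2.676 0.538 2.523
vertex 4.359 -0.16 3.214
vertex 3.08 -0.243 2.113
endloop
endfacet
facet normal -0.504 -0.591 0.630
outer loop
vertex 2.485 -0.941 2.856
vertex 3.36 -0.077 4.367
vertex 2.081 -0.16 3.266
endloop
endfacet
facet normal 0.416 -0.805 -0.423
outer loop
vertex 3.764 -0.858 3.957
vertex 2.485 -0.941 2.856
vertex 4.359 -0.16 3.214
endloop
endfacet
facet normal -0.504 -0.591 0.630
outer loop
vertex 3.764 -0.858 3.957
vertex 3.36 -0.077 4.367
vertex 2.485 -0.941 2.856
endloop
endfacet
facet normal -0.416 0.805 0.423
outer loop
vertex 2.081 -0.16 3.266
vertex 3.36 -0.077 4.367
vertex 2.676 0.538 2.523
endloop
endfacet
facet normal 0.504 0.591 -0.630
outer loop
vertex 3.955 0.621 3.624
vertex 4.359 -0.16 3.214
vertex 2.676 0.538 2.523
endloop
endfacet
facet normal -0.416 0.805 0.423
outer loop
vertex 2.676 0.538 2.523
vertex 3.36 -0.077 4.367
vertex 3.955 0.621 3.624
endloop
endfacet
facet normal 0.757 0.049 0.652
outer loop
vertex 3.955 0.621 3.624
vertex 3.764 -0.858 3.957
vertex 4.359 -0.16 3.214
endloop
endfacet
facet normal 0.757 0.049 0.652
outer loop
vertex 3.36 -0.077 4.367
vertex 3.764 -0.858 3.957
vertex 3.955 0.621 3.624
endloop
endfacet

endsolid
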